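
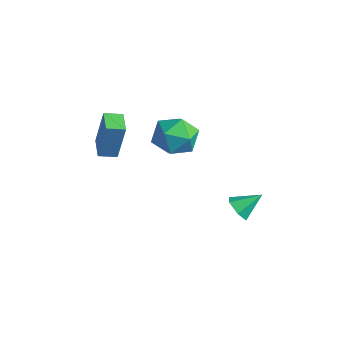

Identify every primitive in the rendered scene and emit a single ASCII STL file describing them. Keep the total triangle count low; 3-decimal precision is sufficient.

solid 
facet normal -0.867 0.495 0.050
outer loop
vertex -3.619 -1.933 4.68
vertex -3.217 -1.213 4.518
vertex -3.883 -2.206 2.819
endloop
endfacet
facet normal -0.479 -0.856 0.194
outer loop
vertex -2.903 -2.767 2.762
vertex -3.619 -1.933 4.68
vertex -3.883 -2.206 2.819
endloop
endfacet
facet normal -0.866 0.497 0.049
outer loop
vertex -3.883 -2.206 2.819
vertex -3.217 -1.213 4.518
vertex -3.48 -1.487 2.656
endloop
endfacet
facet normal -0.139 -0.144 -0.980
outer loop
vertex -3.48 -1.487 2.656
vertex -2.903 -2.767 2.762
vertex -3.883 -2.206 2.819
endloop
endfacet
facet normal 0.139 0.143 0.980
outer loop
vertex -3.619 -1.933 4.68
vertex -2.237 -1.774 4.461
vertex -3.217 -1.213 4.518
endloop
endfacet
facet normal -0.479 -0.856 0.194
outer loop
vertex -2.64 -2.493 4.624
vertex -3.619 -1.933 4.68
vertex -2.903 -2.767 2.762
endloop
endfacet
facet normal 0.139 0.144 0.980
outer loop
vertex -2.64 -2.493 4.624
vertex -2.237 -1.774 4.461
vertex -3.619 -1.933 4.68
endloop
endfacet
facet normal 0.479 0.856 -0.194
outer loop
vertex -3.217 -1.213 4.518
vertex -2.237 -1.774 4.461
vertex -3.48 -1.487 2.656
endloop
endfacet
facet normal -0.138 -0.143 -0.980
outer loop
vertex -2.501 -2.047 2.6
vertex -2.903 -2.767 2.762
vertex -3.48 -1.487 2.656
endloop
endfacet
facet normal 0.479 0.856 -0.194
outer loop
vertex -3.48 -1.487 2.656
vertex -2.237 -1.774 4.461
vertex -2.501 -2.047 2.6
endloop
endfacet
facet normal 0.867 -0.495 -0.050
outer loop
vertex -2.501 -2.047 2.6
vertex -2.64 -2.493 4.624
vertex -2.903 -2.767 2.762
endloop
endfacet
facet normal 0.866 -0.497 -0.050
outer loop
vertex -2.237 -1.774 4.461
vertex -2.64 -2.493 4.624
vertex -2.501 -2.047 2.6
endloop
endfacet
facet normal -0.559 0.299 0.774
outer loop
vertex -1.959 0.792 4.042
vertex -2.058 -0.256 4.375
vertex -1.22 0.363 4.741
endloop
endfacet
facet normal -0.089 0.804 0.588
outer loop
vertex -1.959 0.792 4.042
vertex -1.22 0.363 4.741
vertex -0.884 1.008 3.91
endloop
endfacet
facet normal -0.207 0.974 -0.095
outer loop
vertex -1.959 0.792 4.042
vertex -0.884 1.008 3.91
vertex -1.515 0.788 3.031
endloop
endfacet
facet normal -0.749 0.574 -0.331
outer loop
vertex -1.959 0.792 4.042
vertex -1.515 0.788 3.031
vertex -2.241 0.007 3.319
endloop
endfacet
facet normal -0.966 0.157 0.206
outer loop
vertex -1.959 0.792 4.042
vertex -2.241 0.007 3.319
vertex -2.058 -0.256 4.375
endloop
endfacet
facet normal 0.566 0.524 0.636
outer loop
vertex -0.884 1.008 3.91
vertex -1.22 0.363 4.741
vertex -0.319 0.093 4.161
endloop
endfacet
facet normal -0.193 -0.292 0.937
outer loop
vertex -1.22 0.363 4.741
vertex -2.058 -0.256 4.375
vertex -1.045 -0.688 4.449
endloop
endfacet
facet normal -0.853 -0.522 0.018
outer loop
vertex -2.058 -0.256 4.375
vertex -2.241 0.007 3.319
vertex -1.676 -0.908 3.57
endloop
endfacet
facet normal -0.502 0.153 -0.851
outer loop
vertex -2.241 0.007 3.319
vertex -1.515 0.788 3.031
vertex -1.34 -0.263 2.739
endloop
endfacet
facet normal 0.375 0.799 -0.469
outer loop
vertex -1.515 0.788 3.031
vertex -0.884 1.008 3.91
vertex -0.502 0.356 3.105
endloop
endfacet
facet normal 0.749 -0.574 0.331
outer loop
vertex -0.601 -0.692 3.438
vertex -0.319 0.093 4.161
vertex -1.045 -0.688 4.449
endloop
endfacet
facet normal 0.207 -0.974 0.095
outer loop
vertex -0.601 -0.692 3.438
vertex -1.045 -0.688 4.449
vertex -1.676 -0.908 3.57
endloop
endfacet
facet normal 0.089 -0.804 -0.588
outer loop
vertex -0.601 -0.692 3.438
vertex -1.676 -0.908 3.57
vertex -1.34 -0.263 2.739
endloop
endfacet
facet normal 0.559 -0.299 -0.774
outer loop
vertex -0.601 -0.692 3.438
vertex -1.34 -0.263 2.739
vertex -0.502 0.356 3.105
endloop
endfacet
facet normal 0.966 -0.157 -0.206
outer loop
vertex -0.601 -0.692 3.438
vertex -0.502 0.356 3.105
vertex -0.319 0.093 4.161
endloop
endfacet
facet normal 0.502 -0.153 0.851
outer loop
vertex -1.045 -0.688 4.449
vertex -0.319 0.093 4.161
vertex -1.22 0.363 4.741
endloop
endfacet
facet normal -0.375 -0.799 0.469
outer loop
vertex -1.676 -0.908 3.57
vertex -1.045 -0.688 4.449
vertex -2.058 -0.256 4.375
endloop
endfacet
facet normal -0.566 -0.524 -0.636
outer loop
vertex -1.34 -0.263 2.739
vertex -1.676 -0.908 3.57
vertex -2.241 0.007 3.319
endloop
endfacet
facet normal 0.193 0.292 -0.937
outer loop
vertex -0.502 0.356 3.105
vertex -1.34 -0.263 2.739
vertex -1.515 0.788 3.031
endloop
endfacet
facet normal 0.853 0.522 -0.018
outer loop
vertex -0.319 0.093 4.161
vertex -0.502 0.356 3.105
vertex -0.884 1.008 3.91
endloop
endfacet
facet normal -0.316 -0.769 -0.556
outer loop
vertex 0.474 2.564 -2.137
vertex -0.159 2.593 -1.817
vertex -0.042 2.971 -2.406
endloop
endfacet
facet normal 0.686 0.582 -0.436
outer loop
vertex 0.474 2.564 -2.137
vertex -0.042 2.971 -2.406
vertex 0.259 3.607 -1.083
endloop
endfacet
facet normal -0.316 -0.769 -0.556
outer loop
vertex -0.042 2.971 -2.406
vertex -0.159 2.593 -1.817
vertex -0.675 3.0 -2.086
endloop
endfacet
facet normal -0.160 0.903 -0.398
outer loop
vertex -0.042 2.971 -2.406
vertex -0.675 3.0 -2.086
vertex 0.259 3.607 -1.083
endloop
endfacet
facet normal -0.316 -0.769 -0.556
outer loop
vertex -0.675 3.0 -2.086
vertex -0.159 2.593 -1.817
vertex -0.792 2.622 -1.497
endloop
endfacet
facet normal -0.713 0.646 0.273
outer loop
vertex -0.675 3.0 -2.086
vertex -0.792 2.622 -1.497
vertex 0.259 3.607 -1.083
endloop
endfacet
facet normal -0.316 -0.769 -0.556
outer loop
vertex -0.792 2.622 -1.497
vertex -0.159 2.593 -1.817
vertex -0.276 2.215 -1.228
endloop
endfacet
facet normal -0.419 0.067 0.905
outer loop
vertex -0.792 2.622 -1.497
vertex -0.276 2.215 -1.228
vertex 0.259 3.607 -1.083
endloop
endfacet
facet normal -0.317 -0.768 -0.556
outer loop
vertex -0.276 2.215 -1.228
vertex -0.159 2.593 -1.817
vertex 0.356 2.186 -1.548
endloop
endfacet
facet normal 0.428 -0.255 0.867
outer loop
vertex -0.276 2.215 -1.228
vertex 0.356 2.186 -1.548
vertex 0.259 3.607 -1.083
endloop
endfacet
facet normal -0.316 -0.768 -0.556
outer loop
vertex 0.356 2.186 -1.548
vertex -0.159 2.593 -1.817
vertex 0.474 2.564 -2.137
endloop
endfacet
facet normal 0.980 0.002 0.198
outer loop
vertex 0.356 2.186 -1.548
vertex 0.474 2.564 -2.137
vertex 0.259 3.607 -1.083
endloop
endfacet

endsolid


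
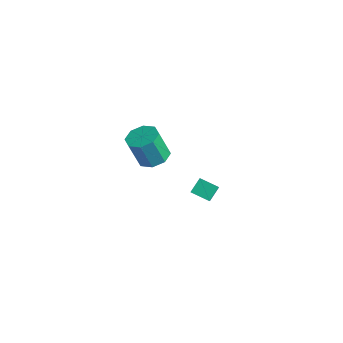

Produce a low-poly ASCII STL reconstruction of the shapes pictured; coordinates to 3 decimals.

solid 
facet normal -0.551 0.482 -0.681
outer loop
vertex 2.158 -0.82 1.375
vertex 3.012 -0.346 1.019
vertex 2.29 -1.501 0.786
endloop
endfacet
facet normal -0.822 -0.456 0.343
outer loop
vertex 3.128 -2.234 1.821
vertex 2.158 -0.82 1.375
vertex 2.29 -1.501 0.786
endloop
endfacet
facet normal -0.551 0.482 -0.681
outer loop
vertex 2.29 -1.501 0.786
vertex 3.012 -0.346 1.019
vertex 3.144 -1.027 0.43
endloop
endfacet
facet normal 0.145 -0.748 -0.647
outer loop
vertex 3.144 -1.027 0.43
vertex 3.128 -2.234 1.821
vertex 2.29 -1.501 0.786
endloop
endfacet
facet normal -0.145 0.748 0.647
outer loop
vertex 2.158 -0.82 1.375
vertex 3.85 -1.079 2.054
vertex 3.012 -0.346 1.019
endloop
endfacet
facet normal -0.822 -0.456 0.343
outer loop
vertex 2.996 -1.553 2.41
vertex 2.158 -0.82 1.375
vertex 3.128 -2.234 1.821
endloop
endfacet
facet normal -0.145 0.748 0.647
outer loop
vertex 2.996 -1.553 2.41
vertex 3.85 -1.079 2.054
vertex 2.158 -0.82 1.375
endloop
endfacet
facet normal 0.822 0.456 -0.343
outer loop
vertex 3.012 -0.346 1.019
vertex 3.85 -1.079 2.054
vertex 3.144 -1.027 0.43
endloop
endfacet
facet normal 0.145 -0.748 -0.647
outer loop
vertex 3.982 -1.76 1.465
vertex 3.128 -2.234 1.821
vertex 3.144 -1.027 0.43
endloop
endfacet
facet normal 0.822 0.456 -0.343
outer loop
vertex 3.144 -1.027 0.43
vertex 3.85 -1.079 2.054
vertex 3.982 -1.76 1.465
endloop
endfacet
facet normal 0.551 -0.482 0.681
outer loop
vertex 3.982 -1.76 1.465
vertex 2.996 -1.553 2.41
vertex 3.128 -2.234 1.821
endloop
endfacet
facet normal 0.551 -0.482 0.681
outer loop
vertex 3.85 -1.079 2.054
vertex 2.996 -1.553 2.41
vertex 3.982 -1.76 1.465
endloop
endfacet
facet normal 0.164 0.290 -0.943
outer loop
vertex -2.265 0.499 -1.145
vertex -3.191 0.494 -1.308
vertex -2.572 1.134 -1.003
endloop
endfacet
facet normal 0.889 0.370 0.269
outer loop
vertex -2.265 0.499 -1.145
vertex -2.572 1.134 -1.003
vertex -2.564 -0.03 0.571
endloop
endfacet
facet normal 0.889 0.370 0.269
outer loop
vertex -2.564 -0.03 0.571
vertex -2.572 1.134 -1.003
vertex -2.871 0.605 0.713
endloop
endfacet
facet normal -0.165 -0.290 0.943
outer loop
vertex -2.564 -0.03 0.571
vertex -2.871 0.605 0.713
vertex -3.489 -0.034 0.408
endloop
endfacet
facet normal 0.165 0.290 -0.943
outer loop
vertex -2.572 1.134 -1.003
vertex -3.191 0.494 -1.308
vertex -3.242 1.394 -1.04
endloop
endfacet
facet normal 0.326 0.886 0.330
outer loop
vertex -2.572 1.134 -1.003
vertex -3.242 1.394 -1.04
vertex -2.871 0.605 0.713
endloop
endfacet
facet normal 0.326 0.886 0.330
outer loop
vertex -2.871 0.605 0.713
vertex -3.242 1.394 -1.04
vertex -3.541 0.865 0.676
endloop
endfacet
facet normal -0.165 -0.291 0.943
outer loop
vertex -2.871 0.605 0.713
vertex -3.541 0.865 0.676
vertex -3.489 -0.034 0.408
endloop
endfacet
facet normal 0.163 0.290 -0.943
outer loop
vertex -3.242 1.394 -1.04
vertex -3.191 0.494 -1.308
vertex -3.882 1.127 -1.233
endloop
endfacet
facet normal -0.428 0.882 0.197
outer loop
vertex -3.242 1.394 -1.04
vertex -3.882 1.127 -1.233
vertex -3.541 0.865 0.676
endloop
endfacet
facet normal -0.428 0.882 0.197
outer loop
vertex -3.541 0.865 0.676
vertex -3.882 1.127 -1.233
vertex -4.181 0.598 0.482
endloop
endfacet
facet normal -0.165 -0.291 0.943
outer loop
vertex -3.541 0.865 0.676
vertex -4.181 0.598 0.482
vertex -3.489 -0.034 0.408
endloop
endfacet
facet normal 0.165 0.292 -0.942
outer loop
vertex -3.882 1.127 -1.233
vertex -3.191 0.494 -1.308
vertex -4.116 0.49 -1.471
endloop
endfacet
facet normal -0.931 0.361 -0.051
outer loop
vertex -3.882 1.127 -1.233
vertex -4.116 0.49 -1.471
vertex -4.181 0.598 0.482
endloop
endfacet
facet normal -0.931 0.361 -0.051
outer loop
vertex -4.181 0.598 0.482
vertex -4.116 0.49 -1.471
vertex -4.415 -0.039 0.245
endloop
endfacet
facet normal -0.164 -0.290 0.943
outer loop
vertex -4.181 0.598 0.482
vertex -4.415 -0.039 0.245
vertex -3.489 -0.034 0.408
endloop
endfacet
facet normal 0.165 0.290 -0.943
outer loop
vertex -4.116 0.49 -1.471
vertex -3.191 0.494 -1.308
vertex -3.809 -0.145 -1.613
endloop
endfacet
facet normal -0.889 -0.370 -0.269
outer loop
vertex -4.116 0.49 -1.471
vertex -3.809 -0.145 -1.613
vertex -4.415 -0.039 0.245
endloop
endfacet
facet normal -0.889 -0.370 -0.269
outer loop
vertex -4.415 -0.039 0.245
vertex -3.809 -0.145 -1.613
vertex -4.108 -0.674 0.103
endloop
endfacet
facet normal -0.164 -0.290 0.943
outer loop
vertex -4.415 -0.039 0.245
vertex -4.108 -0.674 0.103
vertex -3.489 -0.034 0.408
endloop
endfacet
facet normal 0.165 0.291 -0.943
outer loop
vertex -3.809 -0.145 -1.613
vertex -3.191 0.494 -1.308
vertex -3.139 -0.405 -1.576
endloop
endfacet
facet normal -0.326 -0.886 -0.330
outer loop
vertex -3.809 -0.145 -1.613
vertex -3.139 -0.405 -1.576
vertex -4.108 -0.674 0.103
endloop
endfacet
facet normal -0.326 -0.886 -0.330
outer loop
vertex -4.108 -0.674 0.103
vertex -3.139 -0.405 -1.576
vertex -3.438 -0.934 0.14
endloop
endfacet
facet normal -0.165 -0.290 0.943
outer loop
vertex -4.108 -0.674 0.103
vertex -3.438 -0.934 0.14
vertex -3.489 -0.034 0.408
endloop
endfacet
facet normal 0.165 0.291 -0.943
outer loop
vertex -3.139 -0.405 -1.576
vertex -3.191 0.494 -1.308
vertex -2.499 -0.138 -1.382
endloop
endfacet
facet normal 0.428 -0.882 -0.197
outer loop
vertex -3.139 -0.405 -1.576
vertex -2.499 -0.138 -1.382
vertex -3.438 -0.934 0.14
endloop
endfacet
facet normal 0.428 -0.882 -0.198
outer loop
vertex -3.438 -0.934 0.14
vertex -2.499 -0.138 -1.382
vertex -2.798 -0.667 0.333
endloop
endfacet
facet normal -0.163 -0.290 0.943
outer loop
vertex -3.438 -0.934 0.14
vertex -2.798 -0.667 0.333
vertex -3.489 -0.034 0.408
endloop
endfacet
facet normal 0.164 0.290 -0.943
outer loop
vertex -2.499 -0.138 -1.382
vertex -3.191 0.494 -1.308
vertex -2.265 0.499 -1.145
endloop
endfacet
facet normal 0.931 -0.361 0.051
outer loop
vertex -2.499 -0.138 -1.382
vertex -2.265 0.499 -1.145
vertex -2.798 -0.667 0.333
endloop
endfacet
facet normal 0.931 -0.361 0.051
outer loop
vertex -2.798 -0.667 0.333
vertex -2.265 0.499 -1.145
vertex -2.564 -0.03 0.571
endloop
endfacet
facet normal -0.165 -0.292 0.942
outer loop
vertex -2.798 -0.667 0.333
vertex -2.564 -0.03 0.571
vertex -3.489 -0.034 0.408
endloop
endfacet

endsolid


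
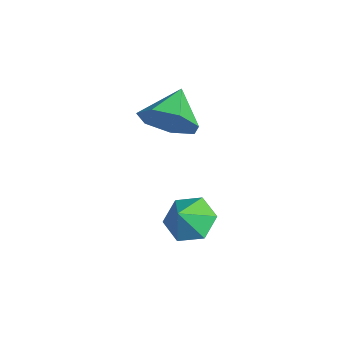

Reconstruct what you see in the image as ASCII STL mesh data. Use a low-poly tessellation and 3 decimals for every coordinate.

solid 
facet normal 0.709 -0.494 -0.503
outer loop
vertex 1.629 3.383 1.891
vertex 1.007 2.594 1.788
vertex 1.124 3.388 1.174
endloop
endfacet
facet normal -0.045 0.998 0.039
outer loop
vertex 1.629 3.383 1.891
vertex 1.124 3.388 1.174
vertex 0.013 3.286 2.492
endloop
endfacet
facet normal 0.709 -0.494 -0.503
outer loop
vertex 1.124 3.388 1.174
vertex 1.007 2.594 1.788
vertex 0.531 2.795 0.92
endloop
endfacet
facet normal -0.552 0.727 -0.409
outer loop
vertex 1.124 3.388 1.174
vertex 0.531 2.795 0.92
vertex 0.013 3.286 2.492
endloop
endfacet
facet normal 0.709 -0.494 -0.503
outer loop
vertex 0.531 2.795 0.92
vertex 1.007 2.594 1.788
vertex 0.296 2.051 1.319
endloop
endfacet
facet normal -0.933 0.111 -0.342
outer loop
vertex 0.531 2.795 0.92
vertex 0.296 2.051 1.319
vertex 0.013 3.286 2.492
endloop
endfacet
facet normal 0.709 -0.495 -0.503
outer loop
vertex 0.296 2.051 1.319
vertex 1.007 2.594 1.788
vertex 0.596 1.716 2.072
endloop
endfacet
facet normal -0.903 -0.386 0.188
outer loop
vertex 0.296 2.051 1.319
vertex 0.596 1.716 2.072
vertex 0.013 3.286 2.492
endloop
endfacet
facet normal 0.709 -0.495 -0.502
outer loop
vertex 0.596 1.716 2.072
vertex 1.007 2.594 1.788
vertex 1.205 2.043 2.61
endloop
endfacet
facet normal -0.484 -0.389 0.784
outer loop
vertex 0.596 1.716 2.072
vertex 1.205 2.043 2.61
vertex 0.013 3.286 2.492
endloop
endfacet
facet normal 0.710 -0.494 -0.502
outer loop
vertex 1.205 2.043 2.61
vertex 1.007 2.594 1.788
vertex 1.665 2.785 2.53
endloop
endfacet
facet normal 0.008 0.102 0.995
outer loop
vertex 1.205 2.043 2.61
vertex 1.665 2.785 2.53
vertex 0.013 3.286 2.492
endloop
endfacet
facet normal 0.710 -0.494 -0.502
outer loop
vertex 1.665 2.785 2.53
vertex 1.007 2.594 1.788
vertex 1.629 3.383 1.891
endloop
endfacet
facet normal 0.203 0.721 0.663
outer loop
vertex 1.665 2.785 2.53
vertex 1.629 3.383 1.891
vertex 0.013 3.286 2.492
endloop
endfacet
facet normal -0.456 0.486 -0.745
outer loop
vertex 3.035 3.188 -2.187
vertex 2.253 2.943 -1.868
vertex 2.62 3.697 -1.601
endloop
endfacet
facet normal 0.878 0.241 0.413
outer loop
vertex 3.035 3.188 -2.187
vertex 2.62 3.697 -1.601
vertex 2.727 2.437 -1.092
endloop
endfacet
facet normal -0.456 0.486 -0.745
outer loop
vertex 2.62 3.697 -1.601
vertex 2.253 2.943 -1.868
vertex 1.837 3.451 -1.282
endloop
endfacet
facet normal 0.244 0.381 0.892
outer loop
vertex 2.62 3.697 -1.601
vertex 1.837 3.451 -1.282
vertex 2.727 2.437 -1.092
endloop
endfacet
facet normal -0.456 0.486 -0.745
outer loop
vertex 1.837 3.451 -1.282
vertex 2.253 2.943 -1.868
vertex 1.47 2.697 -1.549
endloop
endfacet
facet normal -0.365 -0.148 0.919
outer loop
vertex 1.837 3.451 -1.282
vertex 1.47 2.697 -1.549
vertex 2.727 2.437 -1.092
endloop
endfacet
facet normal -0.456 0.485 -0.746
outer loop
vertex 1.47 2.697 -1.549
vertex 2.253 2.943 -1.868
vertex 1.886 2.189 -2.134
endloop
endfacet
facet normal -0.339 -0.816 0.468
outer loop
vertex 1.47 2.697 -1.549
vertex 1.886 2.189 -2.134
vertex 2.727 2.437 -1.092
endloop
endfacet
facet normal -0.457 0.485 -0.745
outer loop
vertex 1.886 2.189 -2.134
vertex 2.253 2.943 -1.868
vertex 2.668 2.434 -2.454
endloop
endfacet
facet normal 0.295 -0.955 -0.011
outer loop
vertex 1.886 2.189 -2.134
vertex 2.668 2.434 -2.454
vertex 2.727 2.437 -1.092
endloop
endfacet
facet normal -0.456 0.486 -0.745
outer loop
vertex 2.668 2.434 -2.454
vertex 2.253 2.943 -1.868
vertex 3.035 3.188 -2.187
endloop
endfacet
facet normal 0.904 -0.426 -0.038
outer loop
vertex 2.668 2.434 -2.454
vertex 3.035 3.188 -2.187
vertex 2.727 2.437 -1.092
endloop
endfacet

endsolid


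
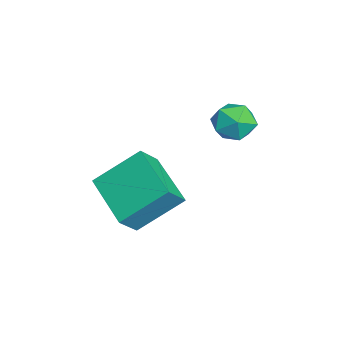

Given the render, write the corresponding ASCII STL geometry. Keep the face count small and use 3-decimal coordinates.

solid 
facet normal -0.859 -0.397 0.323
outer loop
vertex 1.568 -3.324 2.179
vertex 1.335 -1.927 3.274
vertex 1.063 -2.83 1.443
endloop
endfacet
facet normal 0.129 -0.780 -0.612
outer loop
vertex 2.705 -2.073 0.826
vertex 1.568 -3.324 2.179
vertex 1.063 -2.83 1.443
endloop
endfacet
facet normal -0.860 -0.396 0.323
outer loop
vertex 1.063 -2.83 1.443
vertex 1.335 -1.927 3.274
vertex 0.831 -1.433 2.538
endloop
endfacet
facet normal -0.494 0.484 -0.722
outer loop
vertex 0.831 -1.433 2.538
vertex 2.705 -2.073 0.826
vertex 1.063 -2.83 1.443
endloop
endfacet
facet normal 0.494 -0.484 0.722
outer loop
vertex 1.568 -3.324 2.179
vertex 2.977 -1.17 2.657
vertex 1.335 -1.927 3.274
endloop
endfacet
facet normal 0.130 -0.780 -0.612
outer loop
vertex 3.209 -2.567 1.562
vertex 1.568 -3.324 2.179
vertex 2.705 -2.073 0.826
endloop
endfacet
facet normal 0.495 -0.484 0.722
outer loop
vertex 3.209 -2.567 1.562
vertex 2.977 -1.17 2.657
vertex 1.568 -3.324 2.179
endloop
endfacet
facet normal -0.130 0.780 0.612
outer loop
vertex 1.335 -1.927 3.274
vertex 2.977 -1.17 2.657
vertex 0.831 -1.433 2.538
endloop
endfacet
facet normal -0.495 0.484 -0.722
outer loop
vertex 2.472 -0.676 1.921
vertex 2.705 -2.073 0.826
vertex 0.831 -1.433 2.538
endloop
endfacet
facet normal -0.130 0.780 0.612
outer loop
vertex 0.831 -1.433 2.538
vertex 2.977 -1.17 2.657
vertex 2.472 -0.676 1.921
endloop
endfacet
facet normal 0.860 0.396 -0.323
outer loop
vertex 2.472 -0.676 1.921
vertex 3.209 -2.567 1.562
vertex 2.705 -2.073 0.826
endloop
endfacet
facet normal 0.859 0.396 -0.324
outer loop
vertex 2.977 -1.17 2.657
vertex 3.209 -2.567 1.562
vertex 2.472 -0.676 1.921
endloop
endfacet
facet normal -0.135 0.888 0.441
outer loop
vertex -0.399 1.391 3.667
vertex 0.031 1.156 4.272
vertex 0.371 1.508 3.667
endloop
endfacet
facet normal -0.145 0.952 -0.270
outer loop
vertex -0.399 1.391 3.667
vertex 0.371 1.508 3.667
vertex 0.013 1.27 3.019
endloop
endfacet
facet normal -0.665 0.534 -0.522
outer loop
vertex -0.399 1.391 3.667
vertex 0.013 1.27 3.019
vertex -0.548 0.771 3.223
endloop
endfacet
facet normal -0.977 0.211 0.033
outer loop
vertex -0.399 1.391 3.667
vertex -0.548 0.771 3.223
vertex -0.537 0.701 3.997
endloop
endfacet
facet normal -0.649 0.430 0.628
outer loop
vertex -0.399 1.391 3.667
vertex -0.537 0.701 3.997
vertex 0.031 1.156 4.272
endloop
endfacet
facet normal 0.477 0.706 -0.523
outer loop
vertex 0.013 1.27 3.019
vertex 0.371 1.508 3.667
vertex 0.697 0.959 3.223
endloop
endfacet
facet normal 0.493 0.603 0.628
outer loop
vertex 0.371 1.508 3.667
vertex 0.031 1.156 4.272
vertex 0.708 0.889 3.997
endloop
endfacet
facet normal -0.340 -0.138 0.930
outer loop
vertex 0.031 1.156 4.272
vertex -0.537 0.701 3.997
vertex 0.147 0.39 4.201
endloop
endfacet
facet normal -0.871 -0.491 -0.032
outer loop
vertex -0.537 0.701 3.997
vertex -0.548 0.771 3.223
vertex -0.211 0.152 3.553
endloop
endfacet
facet normal -0.366 0.031 -0.930
outer loop
vertex -0.548 0.771 3.223
vertex 0.013 1.27 3.019
vertex 0.129 0.504 2.948
endloop
endfacet
facet normal 0.977 -0.211 -0.033
outer loop
vertex 0.559 0.269 3.553
vertex 0.697 0.959 3.223
vertex 0.708 0.889 3.997
endloop
endfacet
facet normal 0.665 -0.534 0.522
outer loop
vertex 0.559 0.269 3.553
vertex 0.708 0.889 3.997
vertex 0.147 0.39 4.201
endloop
endfacet
facet normal 0.145 -0.952 0.270
outer loop
vertex 0.559 0.269 3.553
vertex 0.147 0.39 4.201
vertex -0.211 0.152 3.553
endloop
endfacet
facet normal 0.135 -0.888 -0.441
outer loop
vertex 0.559 0.269 3.553
vertex -0.211 0.152 3.553
vertex 0.129 0.504 2.948
endloop
endfacet
facet normal 0.649 -0.430 -0.628
outer loop
vertex 0.559 0.269 3.553
vertex 0.129 0.504 2.948
vertex 0.697 0.959 3.223
endloop
endfacet
facet normal 0.871 0.491 0.032
outer loop
vertex 0.708 0.889 3.997
vertex 0.697 0.959 3.223
vertex 0.371 1.508 3.667
endloop
endfacet
facet normal 0.366 -0.031 0.930
outer loop
vertex 0.147 0.39 4.201
vertex 0.708 0.889 3.997
vertex 0.031 1.156 4.272
endloop
endfacet
facet normal -0.477 -0.706 0.523
outer loop
vertex -0.211 0.152 3.553
vertex 0.147 0.39 4.201
vertex -0.537 0.701 3.997
endloop
endfacet
facet normal -0.493 -0.603 -0.628
outer loop
vertex 0.129 0.504 2.948
vertex -0.211 0.152 3.553
vertex -0.548 0.771 3.223
endloop
endfacet
facet normal 0.340 0.138 -0.930
outer loop
vertex 0.697 0.959 3.223
vertex 0.129 0.504 2.948
vertex 0.013 1.27 3.019
endloop
endfacet

endsolid


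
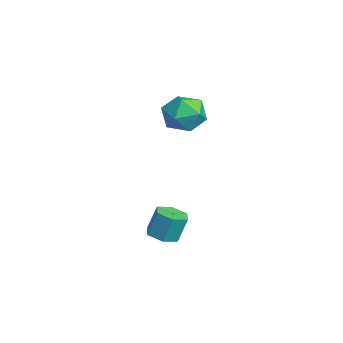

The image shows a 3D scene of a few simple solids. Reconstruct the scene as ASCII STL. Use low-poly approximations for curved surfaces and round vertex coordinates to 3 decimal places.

solid 
facet normal -0.004 -0.326 -0.945
outer loop
vertex 1.16 0.006 -2.818
vertex 0.397 0.16 -2.868
vertex 0.919 0.708 -3.059
endloop
endfacet
facet normal 0.951 0.291 -0.105
outer loop
vertex 1.16 0.006 -2.818
vertex 0.919 0.708 -3.059
vertex 1.166 0.446 -1.542
endloop
endfacet
facet normal 0.951 0.292 -0.104
outer loop
vertex 1.166 0.446 -1.542
vertex 0.919 0.708 -3.059
vertex 0.924 1.148 -1.783
endloop
endfacet
facet normal 0.004 0.326 0.945
outer loop
vertex 1.166 0.446 -1.542
vertex 0.924 1.148 -1.783
vertex 0.403 0.6 -1.592
endloop
endfacet
facet normal -0.004 -0.326 -0.945
outer loop
vertex 0.919 0.708 -3.059
vertex 0.397 0.16 -2.868
vertex 0.156 0.862 -3.109
endloop
endfacet
facet normal 0.208 0.925 -0.320
outer loop
vertex 0.919 0.708 -3.059
vertex 0.156 0.862 -3.109
vertex 0.924 1.148 -1.783
endloop
endfacet
facet normal 0.206 0.925 -0.319
outer loop
vertex 0.924 1.148 -1.783
vertex 0.156 0.862 -3.109
vertex 0.161 1.301 -1.833
endloop
endfacet
facet normal 0.003 0.326 0.945
outer loop
vertex 0.924 1.148 -1.783
vertex 0.161 1.301 -1.833
vertex 0.403 0.6 -1.592
endloop
endfacet
facet normal -0.004 -0.326 -0.945
outer loop
vertex 0.156 0.862 -3.109
vertex 0.397 0.16 -2.868
vertex -0.366 0.314 -2.918
endloop
endfacet
facet normal -0.743 0.633 -0.215
outer loop
vertex 0.156 0.862 -3.109
vertex -0.366 0.314 -2.918
vertex 0.161 1.301 -1.833
endloop
endfacet
facet normal -0.744 0.633 -0.215
outer loop
vertex 0.161 1.301 -1.833
vertex -0.366 0.314 -2.918
vertex -0.36 0.754 -1.642
endloop
endfacet
facet normal 0.004 0.326 0.945
outer loop
vertex 0.161 1.301 -1.833
vertex -0.36 0.754 -1.642
vertex 0.403 0.6 -1.592
endloop
endfacet
facet normal -0.004 -0.326 -0.945
outer loop
vertex -0.366 0.314 -2.918
vertex 0.397 0.16 -2.868
vertex -0.124 -0.388 -2.677
endloop
endfacet
facet normal -0.951 -0.292 0.105
outer loop
vertex -0.366 0.314 -2.918
vertex -0.124 -0.388 -2.677
vertex -0.36 0.754 -1.642
endloop
endfacet
facet normal -0.951 -0.291 0.104
outer loop
vertex -0.36 0.754 -1.642
vertex -0.124 -0.388 -2.677
vertex -0.119 0.052 -1.401
endloop
endfacet
facet normal 0.004 0.326 0.945
outer loop
vertex -0.36 0.754 -1.642
vertex -0.119 0.052 -1.401
vertex 0.403 0.6 -1.592
endloop
endfacet
facet normal -0.003 -0.326 -0.945
outer loop
vertex -0.124 -0.388 -2.677
vertex 0.397 0.16 -2.868
vertex 0.639 -0.541 -2.627
endloop
endfacet
facet normal -0.206 -0.925 0.320
outer loop
vertex -0.124 -0.388 -2.677
vertex 0.639 -0.541 -2.627
vertex -0.119 0.052 -1.401
endloop
endfacet
facet normal -0.208 -0.925 0.319
outer loop
vertex -0.119 0.052 -1.401
vertex 0.639 -0.541 -2.627
vertex 0.644 -0.102 -1.351
endloop
endfacet
facet normal 0.004 0.326 0.945
outer loop
vertex -0.119 0.052 -1.401
vertex 0.644 -0.102 -1.351
vertex 0.403 0.6 -1.592
endloop
endfacet
facet normal -0.004 -0.326 -0.945
outer loop
vertex 0.639 -0.541 -2.627
vertex 0.397 0.16 -2.868
vertex 1.16 0.006 -2.818
endloop
endfacet
facet normal 0.744 -0.633 0.215
outer loop
vertex 0.639 -0.541 -2.627
vertex 1.16 0.006 -2.818
vertex 0.644 -0.102 -1.351
endloop
endfacet
facet normal 0.743 -0.633 0.215
outer loop
vertex 0.644 -0.102 -1.351
vertex 1.16 0.006 -2.818
vertex 1.166 0.446 -1.542
endloop
endfacet
facet normal 0.004 0.326 0.945
outer loop
vertex 0.644 -0.102 -1.351
vertex 1.166 0.446 -1.542
vertex 0.403 0.6 -1.592
endloop
endfacet
facet normal -0.695 0.518 0.499
outer loop
vertex -3.045 2.332 2.943
vertex -2.966 1.617 3.795
vertex -2.314 2.521 3.764
endloop
endfacet
facet normal -0.320 0.945 0.067
outer loop
vertex -3.045 2.332 2.943
vertex -2.314 2.521 3.764
vertex -2.019 2.696 2.703
endloop
endfacet
facet normal -0.388 0.700 -0.600
outer loop
vertex -3.045 2.332 2.943
vertex -2.019 2.696 2.703
vertex -2.488 1.901 2.079
endloop
endfacet
facet normal -0.806 0.121 -0.580
outer loop
vertex -3.045 2.332 2.943
vertex -2.488 1.901 2.079
vertex -3.074 1.234 2.754
endloop
endfacet
facet normal -0.995 0.009 0.100
outer loop
vertex -3.045 2.332 2.943
vertex -3.074 1.234 2.754
vertex -2.966 1.617 3.795
endloop
endfacet
facet normal 0.369 0.895 0.250
outer loop
vertex -2.019 2.696 2.703
vertex -2.314 2.521 3.764
vertex -1.306 2.206 3.406
endloop
endfacet
facet normal -0.238 0.204 0.950
outer loop
vertex -2.314 2.521 3.764
vertex -2.966 1.617 3.795
vertex -1.892 1.539 4.081
endloop
endfacet
facet normal -0.724 -0.619 0.303
outer loop
vertex -2.966 1.617 3.795
vertex -3.074 1.234 2.754
vertex -2.361 0.744 3.457
endloop
endfacet
facet normal -0.419 -0.437 -0.796
outer loop
vertex -3.074 1.234 2.754
vertex -2.488 1.901 2.079
vertex -2.066 0.919 2.396
endloop
endfacet
facet normal 0.257 0.498 -0.828
outer loop
vertex -2.488 1.901 2.079
vertex -2.019 2.696 2.703
vertex -1.414 1.823 2.365
endloop
endfacet
facet normal 0.806 -0.121 0.580
outer loop
vertex -1.335 1.108 3.217
vertex -1.306 2.206 3.406
vertex -1.892 1.539 4.081
endloop
endfacet
facet normal 0.388 -0.700 0.600
outer loop
vertex -1.335 1.108 3.217
vertex -1.892 1.539 4.081
vertex -2.361 0.744 3.457
endloop
endfacet
facet normal 0.320 -0.945 -0.067
outer loop
vertex -1.335 1.108 3.217
vertex -2.361 0.744 3.457
vertex -2.066 0.919 2.396
endloop
endfacet
facet normal 0.695 -0.518 -0.499
outer loop
vertex -1.335 1.108 3.217
vertex -2.066 0.919 2.396
vertex -1.414 1.823 2.365
endloop
endfacet
facet normal 0.995 -0.009 -0.100
outer loop
vertex -1.335 1.108 3.217
vertex -1.414 1.823 2.365
vertex -1.306 2.206 3.406
endloop
endfacet
facet normal 0.419 0.437 0.796
outer loop
vertex -1.892 1.539 4.081
vertex -1.306 2.206 3.406
vertex -2.314 2.521 3.764
endloop
endfacet
facet normal -0.257 -0.498 0.828
outer loop
vertex -2.361 0.744 3.457
vertex -1.892 1.539 4.081
vertex -2.966 1.617 3.795
endloop
endfacet
facet normal -0.369 -0.895 -0.250
outer loop
vertex -2.066 0.919 2.396
vertex -2.361 0.744 3.457
vertex -3.074 1.234 2.754
endloop
endfacet
facet normal 0.238 -0.204 -0.950
outer loop
vertex -1.414 1.823 2.365
vertex -2.066 0.919 2.396
vertex -2.488 1.901 2.079
endloop
endfacet
facet normal 0.724 0.619 -0.303
outer loop
vertex -1.306 2.206 3.406
vertex -1.414 1.823 2.365
vertex -2.019 2.696 2.703
endloop
endfacet

endsolid


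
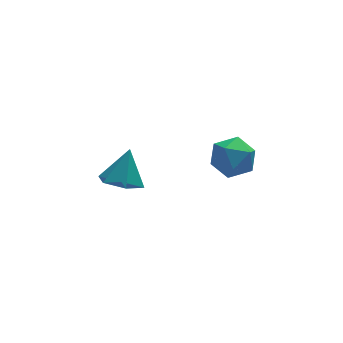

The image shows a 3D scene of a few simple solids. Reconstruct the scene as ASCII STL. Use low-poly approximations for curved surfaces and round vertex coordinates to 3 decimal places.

solid 
facet normal -0.884 0.451 -0.123
outer loop
vertex 1.766 -1.692 2.826
vertex 1.354 -2.339 3.416
vertex 1.721 -1.52 3.777
endloop
endfacet
facet normal -0.348 0.919 -0.183
outer loop
vertex 1.766 -1.692 2.826
vertex 1.721 -1.52 3.777
vertex 2.528 -1.312 3.286
endloop
endfacet
facet normal 0.080 0.700 -0.710
outer loop
vertex 1.766 -1.692 2.826
vertex 2.528 -1.312 3.286
vertex 2.659 -2.002 2.621
endloop
endfacet
facet normal -0.191 0.095 -0.977
outer loop
vertex 1.766 -1.692 2.826
vertex 2.659 -2.002 2.621
vertex 1.934 -2.636 2.701
endloop
endfacet
facet normal -0.787 -0.059 -0.614
outer loop
vertex 1.766 -1.692 2.826
vertex 1.934 -2.636 2.701
vertex 1.354 -2.339 3.416
endloop
endfacet
facet normal 0.026 0.905 0.425
outer loop
vertex 2.528 -1.312 3.286
vertex 1.721 -1.52 3.777
vertex 2.586 -1.724 4.159
endloop
endfacet
facet normal -0.841 0.147 0.521
outer loop
vertex 1.721 -1.52 3.777
vertex 1.354 -2.339 3.416
vertex 1.861 -2.358 4.239
endloop
endfacet
facet normal -0.684 -0.676 -0.274
outer loop
vertex 1.354 -2.339 3.416
vertex 1.934 -2.636 2.701
vertex 1.992 -3.048 3.574
endloop
endfacet
facet normal 0.279 -0.427 -0.860
outer loop
vertex 1.934 -2.636 2.701
vertex 2.659 -2.002 2.621
vertex 2.799 -2.84 3.083
endloop
endfacet
facet normal 0.717 0.550 -0.429
outer loop
vertex 2.659 -2.002 2.621
vertex 2.528 -1.312 3.286
vertex 3.166 -2.021 3.444
endloop
endfacet
facet normal 0.191 -0.095 0.977
outer loop
vertex 2.754 -2.668 4.034
vertex 2.586 -1.724 4.159
vertex 1.861 -2.358 4.239
endloop
endfacet
facet normal -0.080 -0.700 0.710
outer loop
vertex 2.754 -2.668 4.034
vertex 1.861 -2.358 4.239
vertex 1.992 -3.048 3.574
endloop
endfacet
facet normal 0.348 -0.919 0.183
outer loop
vertex 2.754 -2.668 4.034
vertex 1.992 -3.048 3.574
vertex 2.799 -2.84 3.083
endloop
endfacet
facet normal 0.884 -0.451 0.123
outer loop
vertex 2.754 -2.668 4.034
vertex 2.799 -2.84 3.083
vertex 3.166 -2.021 3.444
endloop
endfacet
facet normal 0.787 0.059 0.614
outer loop
vertex 2.754 -2.668 4.034
vertex 3.166 -2.021 3.444
vertex 2.586 -1.724 4.159
endloop
endfacet
facet normal -0.279 0.427 0.860
outer loop
vertex 1.861 -2.358 4.239
vertex 2.586 -1.724 4.159
vertex 1.721 -1.52 3.777
endloop
endfacet
facet normal -0.717 -0.550 0.429
outer loop
vertex 1.992 -3.048 3.574
vertex 1.861 -2.358 4.239
vertex 1.354 -2.339 3.416
endloop
endfacet
facet normal -0.026 -0.905 -0.425
outer loop
vertex 2.799 -2.84 3.083
vertex 1.992 -3.048 3.574
vertex 1.934 -2.636 2.701
endloop
endfacet
facet normal 0.841 -0.147 -0.521
outer loop
vertex 3.166 -2.021 3.444
vertex 2.799 -2.84 3.083
vertex 2.659 -2.002 2.621
endloop
endfacet
facet normal 0.684 0.676 0.274
outer loop
vertex 2.586 -1.724 4.159
vertex 3.166 -2.021 3.444
vertex 2.528 -1.312 3.286
endloop
endfacet
facet normal -0.332 -0.395 -0.857
outer loop
vertex -0.024 2.767 -2.092
vertex -0.84 2.468 -1.638
vertex -0.809 3.353 -2.058
endloop
endfacet
facet normal 0.595 0.801 -0.061
outer loop
vertex -0.024 2.767 -2.092
vertex -0.809 3.353 -2.058
vertex -0.3 3.112 -0.242
endloop
endfacet
facet normal -0.331 -0.395 -0.857
outer loop
vertex -0.809 3.353 -2.058
vertex -0.84 2.468 -1.638
vertex -1.625 3.054 -1.605
endloop
endfacet
facet normal -0.241 0.951 0.194
outer loop
vertex -0.809 3.353 -2.058
vertex -1.625 3.054 -1.605
vertex -0.3 3.112 -0.242
endloop
endfacet
facet normal -0.331 -0.395 -0.857
outer loop
vertex -1.625 3.054 -1.605
vertex -0.84 2.468 -1.638
vertex -1.656 2.169 -1.185
endloop
endfacet
facet normal -0.683 0.332 0.650
outer loop
vertex -1.625 3.054 -1.605
vertex -1.656 2.169 -1.185
vertex -0.3 3.112 -0.242
endloop
endfacet
facet normal -0.331 -0.395 -0.857
outer loop
vertex -1.656 2.169 -1.185
vertex -0.84 2.468 -1.638
vertex -0.871 1.583 -1.218
endloop
endfacet
facet normal -0.290 -0.436 0.852
outer loop
vertex -1.656 2.169 -1.185
vertex -0.871 1.583 -1.218
vertex -0.3 3.112 -0.242
endloop
endfacet
facet normal -0.332 -0.395 -0.857
outer loop
vertex -0.871 1.583 -1.218
vertex -0.84 2.468 -1.638
vertex -0.055 1.882 -1.672
endloop
endfacet
facet normal 0.547 -0.586 0.598
outer loop
vertex -0.871 1.583 -1.218
vertex -0.055 1.882 -1.672
vertex -0.3 3.112 -0.242
endloop
endfacet
facet normal -0.332 -0.395 -0.857
outer loop
vertex -0.055 1.882 -1.672
vertex -0.84 2.468 -1.638
vertex -0.024 2.767 -2.092
endloop
endfacet
facet normal 0.989 0.033 0.142
outer loop
vertex -0.055 1.882 -1.672
vertex -0.024 2.767 -2.092
vertex -0.3 3.112 -0.242
endloop
endfacet

endsolid


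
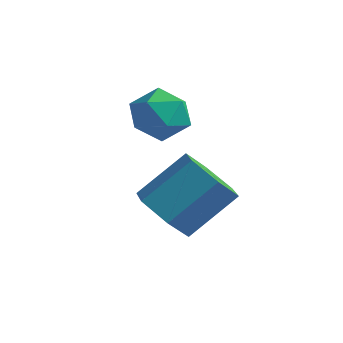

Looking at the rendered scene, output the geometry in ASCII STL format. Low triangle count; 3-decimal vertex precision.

solid 
facet normal -0.424 -0.635 -0.646
outer loop
vertex -0.826 -1.252 -4.338
vertex -1.677 -1.145 -3.885
vertex -1.441 -0.555 -4.619
endloop
endfacet
facet normal 0.647 0.287 -0.706
outer loop
vertex -0.826 -1.252 -4.338
vertex -1.441 -0.555 -4.619
vertex -0.072 -0.122 -3.188
endloop
endfacet
facet normal 0.647 0.287 -0.706
outer loop
vertex -0.072 -0.122 -3.188
vertex -1.441 -0.555 -4.619
vertex -0.686 0.574 -3.468
endloop
endfacet
facet normal 0.424 0.634 0.647
outer loop
vertex -0.072 -0.122 -3.188
vertex -0.686 0.574 -3.468
vertex -0.923 -0.015 -2.735
endloop
endfacet
facet normal -0.423 -0.635 -0.646
outer loop
vertex -1.441 -0.555 -4.619
vertex -1.677 -1.145 -3.885
vertex -2.292 -0.449 -4.166
endloop
endfacet
facet normal -0.226 0.765 -0.603
outer loop
vertex -1.441 -0.555 -4.619
vertex -2.292 -0.449 -4.166
vertex -0.686 0.574 -3.468
endloop
endfacet
facet normal -0.225 0.765 -0.603
outer loop
vertex -0.686 0.574 -3.468
vertex -2.292 -0.449 -4.166
vertex -1.537 0.681 -3.015
endloop
endfacet
facet normal 0.424 0.634 0.647
outer loop
vertex -0.686 0.574 -3.468
vertex -1.537 0.681 -3.015
vertex -0.923 -0.015 -2.735
endloop
endfacet
facet normal -0.424 -0.635 -0.646
outer loop
vertex -2.292 -0.449 -4.166
vertex -1.677 -1.145 -3.885
vertex -2.528 -1.038 -3.432
endloop
endfacet
facet normal -0.872 0.478 0.103
outer loop
vertex -2.292 -0.449 -4.166
vertex -2.528 -1.038 -3.432
vertex -1.537 0.681 -3.015
endloop
endfacet
facet normal -0.872 0.478 0.102
outer loop
vertex -1.537 0.681 -3.015
vertex -2.528 -1.038 -3.432
vertex -1.774 0.092 -2.282
endloop
endfacet
facet normal 0.424 0.634 0.647
outer loop
vertex -1.537 0.681 -3.015
vertex -1.774 0.092 -2.282
vertex -0.923 -0.015 -2.735
endloop
endfacet
facet normal -0.424 -0.634 -0.647
outer loop
vertex -2.528 -1.038 -3.432
vertex -1.677 -1.145 -3.885
vertex -1.914 -1.734 -3.152
endloop
endfacet
facet normal -0.647 -0.287 0.706
outer loop
vertex -2.528 -1.038 -3.432
vertex -1.914 -1.734 -3.152
vertex -1.774 0.092 -2.282
endloop
endfacet
facet normal -0.648 -0.287 0.706
outer loop
vertex -1.774 0.092 -2.282
vertex -1.914 -1.734 -3.152
vertex -1.159 -0.605 -2.001
endloop
endfacet
facet normal 0.424 0.635 0.646
outer loop
vertex -1.774 0.092 -2.282
vertex -1.159 -0.605 -2.001
vertex -0.923 -0.015 -2.735
endloop
endfacet
facet normal -0.424 -0.634 -0.647
outer loop
vertex -1.914 -1.734 -3.152
vertex -1.677 -1.145 -3.885
vertex -1.063 -1.841 -3.605
endloop
endfacet
facet normal 0.225 -0.765 0.603
outer loop
vertex -1.914 -1.734 -3.152
vertex -1.063 -1.841 -3.605
vertex -1.159 -0.605 -2.001
endloop
endfacet
facet normal 0.226 -0.765 0.603
outer loop
vertex -1.159 -0.605 -2.001
vertex -1.063 -1.841 -3.605
vertex -0.308 -0.711 -2.454
endloop
endfacet
facet normal 0.423 0.635 0.646
outer loop
vertex -1.159 -0.605 -2.001
vertex -0.308 -0.711 -2.454
vertex -0.923 -0.015 -2.735
endloop
endfacet
facet normal -0.424 -0.634 -0.647
outer loop
vertex -1.063 -1.841 -3.605
vertex -1.677 -1.145 -3.885
vertex -0.826 -1.252 -4.338
endloop
endfacet
facet normal 0.872 -0.478 -0.102
outer loop
vertex -1.063 -1.841 -3.605
vertex -0.826 -1.252 -4.338
vertex -0.308 -0.711 -2.454
endloop
endfacet
facet normal 0.873 -0.478 -0.103
outer loop
vertex -0.308 -0.711 -2.454
vertex -0.826 -1.252 -4.338
vertex -0.072 -0.122 -3.188
endloop
endfacet
facet normal 0.424 0.635 0.646
outer loop
vertex -0.308 -0.711 -2.454
vertex -0.072 -0.122 -3.188
vertex -0.923 -0.015 -2.735
endloop
endfacet
facet normal -0.522 -0.769 0.367
outer loop
vertex -3.397 -0.049 -0.889
vertex -2.853 -0.626 -1.324
vertex -2.652 -0.361 -0.483
endloop
endfacet
facet normal -0.535 -0.215 0.817
outer loop
vertex -3.397 -0.049 -0.889
vertex -2.652 -0.361 -0.483
vertex -2.879 0.51 -0.403
endloop
endfacet
facet normal -0.813 0.344 0.470
outer loop
vertex -3.397 -0.049 -0.889
vertex -2.879 0.51 -0.403
vertex -3.221 0.784 -1.194
endloop
endfacet
facet normal -0.972 0.134 -0.193
outer loop
vertex -3.397 -0.049 -0.889
vertex -3.221 0.784 -1.194
vertex -3.205 0.081 -1.763
endloop
endfacet
facet normal -0.792 -0.554 -0.256
outer loop
vertex -3.397 -0.049 -0.889
vertex -3.205 0.081 -1.763
vertex -2.853 -0.626 -1.324
endloop
endfacet
facet normal 0.139 -0.055 0.989
outer loop
vertex -2.879 0.51 -0.403
vertex -2.652 -0.361 -0.483
vertex -2.015 0.279 -0.537
endloop
endfacet
facet normal 0.158 -0.952 0.262
outer loop
vertex -2.652 -0.361 -0.483
vertex -2.853 -0.626 -1.324
vertex -1.999 -0.424 -1.106
endloop
endfacet
facet normal -0.277 -0.603 -0.748
outer loop
vertex -2.853 -0.626 -1.324
vertex -3.205 0.081 -1.763
vertex -2.341 -0.15 -1.897
endloop
endfacet
facet normal -0.567 0.510 -0.646
outer loop
vertex -3.205 0.081 -1.763
vertex -3.221 0.784 -1.194
vertex -2.568 0.721 -1.817
endloop
endfacet
facet normal -0.310 0.849 0.428
outer loop
vertex -3.221 0.784 -1.194
vertex -2.879 0.51 -0.403
vertex -2.367 0.986 -0.976
endloop
endfacet
facet normal 0.972 -0.134 0.193
outer loop
vertex -1.823 0.409 -1.411
vertex -2.015 0.279 -0.537
vertex -1.999 -0.424 -1.106
endloop
endfacet
facet normal 0.813 -0.344 -0.470
outer loop
vertex -1.823 0.409 -1.411
vertex -1.999 -0.424 -1.106
vertex -2.341 -0.15 -1.897
endloop
endfacet
facet normal 0.535 0.215 -0.817
outer loop
vertex -1.823 0.409 -1.411
vertex -2.341 -0.15 -1.897
vertex -2.568 0.721 -1.817
endloop
endfacet
facet normal 0.522 0.769 -0.367
outer loop
vertex -1.823 0.409 -1.411
vertex -2.568 0.721 -1.817
vertex -2.367 0.986 -0.976
endloop
endfacet
facet normal 0.792 0.554 0.256
outer loop
vertex -1.823 0.409 -1.411
vertex -2.367 0.986 -0.976
vertex -2.015 0.279 -0.537
endloop
endfacet
facet normal 0.567 -0.510 0.646
outer loop
vertex -1.999 -0.424 -1.106
vertex -2.015 0.279 -0.537
vertex -2.652 -0.361 -0.483
endloop
endfacet
facet normal 0.310 -0.849 -0.428
outer loop
vertex -2.341 -0.15 -1.897
vertex -1.999 -0.424 -1.106
vertex -2.853 -0.626 -1.324
endloop
endfacet
facet normal -0.139 0.055 -0.989
outer loop
vertex -2.568 0.721 -1.817
vertex -2.341 -0.15 -1.897
vertex -3.205 0.081 -1.763
endloop
endfacet
facet normal -0.158 0.952 -0.262
outer loop
vertex -2.367 0.986 -0.976
vertex -2.568 0.721 -1.817
vertex -3.221 0.784 -1.194
endloop
endfacet
facet normal 0.277 0.603 0.748
outer loop
vertex -2.015 0.279 -0.537
vertex -2.367 0.986 -0.976
vertex -2.879 0.51 -0.403
endloop
endfacet

endsolid


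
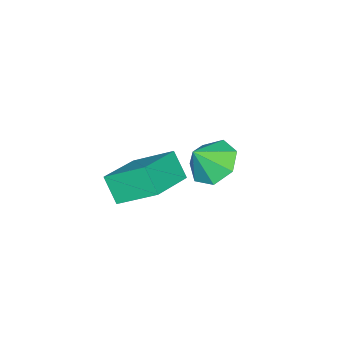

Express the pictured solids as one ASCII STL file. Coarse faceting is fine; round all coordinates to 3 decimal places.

solid 
facet normal -0.573 0.322 -0.754
outer loop
vertex 0.254 -2.844 -0.728
vertex -0.458 -3.291 -0.378
vertex -0.19 -2.437 -0.217
endloop
endfacet
facet normal 0.820 0.447 0.356
outer loop
vertex 0.254 -2.844 -0.728
vertex -0.19 -2.437 -0.217
vertex 0.178 -3.649 0.458
endloop
endfacet
facet normal -0.573 0.322 -0.753
outer loop
vertex -0.19 -2.437 -0.217
vertex -0.458 -3.291 -0.378
vertex -0.835 -2.673 0.173
endloop
endfacet
facet normal 0.288 0.531 0.797
outer loop
vertex -0.19 -2.437 -0.217
vertex -0.835 -2.673 0.173
vertex 0.178 -3.649 0.458
endloop
endfacet
facet normal -0.572 0.323 -0.754
outer loop
vertex -0.835 -2.673 0.173
vertex -0.458 -3.291 -0.378
vertex -1.196 -3.374 0.147
endloop
endfacet
facet normal -0.207 0.070 0.976
outer loop
vertex -0.835 -2.673 0.173
vertex -1.196 -3.374 0.147
vertex 0.178 -3.649 0.458
endloop
endfacet
facet normal -0.572 0.323 -0.754
outer loop
vertex -1.196 -3.374 0.147
vertex -0.458 -3.291 -0.378
vertex -1.002 -4.013 -0.274
endloop
endfacet
facet normal -0.289 -0.586 0.757
outer loop
vertex -1.196 -3.374 0.147
vertex -1.002 -4.013 -0.274
vertex 0.178 -3.649 0.458
endloop
endfacet
facet normal -0.573 0.323 -0.753
outer loop
vertex -1.002 -4.013 -0.274
vertex -0.458 -3.291 -0.378
vertex -0.398 -4.108 -0.774
endloop
endfacet
facet normal 0.103 -0.947 0.305
outer loop
vertex -1.002 -4.013 -0.274
vertex -0.398 -4.108 -0.774
vertex 0.178 -3.649 0.458
endloop
endfacet
facet normal -0.573 0.323 -0.753
outer loop
vertex -0.398 -4.108 -0.774
vertex -0.458 -3.291 -0.378
vertex 0.161 -3.588 -0.976
endloop
endfacet
facet normal 0.673 -0.739 -0.039
outer loop
vertex -0.398 -4.108 -0.774
vertex 0.161 -3.588 -0.976
vertex 0.178 -3.649 0.458
endloop
endfacet
facet normal -0.573 0.323 -0.753
outer loop
vertex 0.161 -3.588 -0.976
vertex -0.458 -3.291 -0.378
vertex 0.254 -2.844 -0.728
endloop
endfacet
facet normal 0.993 -0.118 -0.017
outer loop
vertex 0.161 -3.588 -0.976
vertex 0.254 -2.844 -0.728
vertex 0.178 -3.649 0.458
endloop
endfacet
facet normal -0.957 -0.020 -0.288
outer loop
vertex 1.981 -4.634 0.919
vertex 1.701 -3.376 1.761
vertex 2.212 -4.04 0.109
endloop
endfacet
facet normal 0.183 -0.817 -0.547
outer loop
vertex 3.839 -4.004 0.599
vertex 1.981 -4.634 0.919
vertex 2.212 -4.04 0.109
endloop
endfacet
facet normal -0.957 -0.021 -0.288
outer loop
vertex 2.212 -4.04 0.109
vertex 1.701 -3.376 1.761
vertex 1.931 -2.782 0.952
endloop
endfacet
facet normal 0.224 0.577 -0.786
outer loop
vertex 1.931 -2.782 0.952
vertex 3.839 -4.004 0.599
vertex 2.212 -4.04 0.109
endloop
endfacet
facet normal -0.224 -0.576 0.786
outer loop
vertex 1.981 -4.634 0.919
vertex 3.328 -3.34 2.251
vertex 1.701 -3.376 1.761
endloop
endfacet
facet normal 0.183 -0.817 -0.548
outer loop
vertex 3.609 -4.598 1.408
vertex 1.981 -4.634 0.919
vertex 3.839 -4.004 0.599
endloop
endfacet
facet normal -0.223 -0.577 0.786
outer loop
vertex 3.609 -4.598 1.408
vertex 3.328 -3.34 2.251
vertex 1.981 -4.634 0.919
endloop
endfacet
facet normal -0.183 0.817 0.548
outer loop
vertex 1.701 -3.376 1.761
vertex 3.328 -3.34 2.251
vertex 1.931 -2.782 0.952
endloop
endfacet
facet normal 0.223 0.576 -0.786
outer loop
vertex 3.559 -2.746 1.441
vertex 3.839 -4.004 0.599
vertex 1.931 -2.782 0.952
endloop
endfacet
facet normal -0.182 0.817 0.547
outer loop
vertex 1.931 -2.782 0.952
vertex 3.328 -3.34 2.251
vertex 3.559 -2.746 1.441
endloop
endfacet
facet normal 0.958 0.021 0.287
outer loop
vertex 3.559 -2.746 1.441
vertex 3.609 -4.598 1.408
vertex 3.839 -4.004 0.599
endloop
endfacet
facet normal 0.957 0.021 0.288
outer loop
vertex 3.328 -3.34 2.251
vertex 3.609 -4.598 1.408
vertex 3.559 -2.746 1.441
endloop
endfacet

endsolid


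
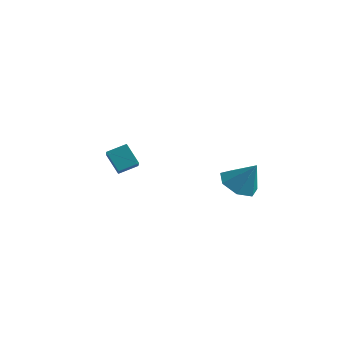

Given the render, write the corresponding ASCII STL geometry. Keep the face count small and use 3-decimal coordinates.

solid 
facet normal -0.626 0.077 0.776
outer loop
vertex -0.859 0.108 0.819
vertex -0.404 0.718 1.126
vertex -1.676 1.098 0.062
endloop
endfacet
facet normal -0.554 -0.743 -0.374
outer loop
vertex -1.056 1.022 -0.706
vertex -0.859 0.108 0.819
vertex -1.676 1.098 0.062
endloop
endfacet
facet normal -0.626 0.077 0.776
outer loop
vertex -1.676 1.098 0.062
vertex -0.404 0.718 1.126
vertex -1.221 1.707 0.369
endloop
endfacet
facet normal -0.548 0.665 -0.508
outer loop
vertex -1.221 1.707 0.369
vertex -1.056 1.022 -0.706
vertex -1.676 1.098 0.062
endloop
endfacet
facet normal 0.548 -0.664 0.508
outer loop
vertex -0.859 0.108 0.819
vertex 0.216 0.642 0.358
vertex -0.404 0.718 1.126
endloop
endfacet
facet normal -0.554 -0.744 -0.374
outer loop
vertex -0.239 0.033 0.051
vertex -0.859 0.108 0.819
vertex -1.056 1.022 -0.706
endloop
endfacet
facet normal 0.548 -0.665 0.507
outer loop
vertex -0.239 0.033 0.051
vertex 0.216 0.642 0.358
vertex -0.859 0.108 0.819
endloop
endfacet
facet normal 0.554 0.744 0.374
outer loop
vertex -0.404 0.718 1.126
vertex 0.216 0.642 0.358
vertex -1.221 1.707 0.369
endloop
endfacet
facet normal -0.548 0.665 -0.508
outer loop
vertex -0.601 1.632 -0.399
vertex -1.056 1.022 -0.706
vertex -1.221 1.707 0.369
endloop
endfacet
facet normal 0.554 0.744 0.375
outer loop
vertex -1.221 1.707 0.369
vertex 0.216 0.642 0.358
vertex -0.601 1.632 -0.399
endloop
endfacet
facet normal 0.626 -0.077 -0.776
outer loop
vertex -0.601 1.632 -0.399
vertex -0.239 0.033 0.051
vertex -1.056 1.022 -0.706
endloop
endfacet
facet normal 0.626 -0.077 -0.776
outer loop
vertex 0.216 0.642 0.358
vertex -0.239 0.033 0.051
vertex -0.601 1.632 -0.399
endloop
endfacet
facet normal -0.537 -0.131 -0.833
outer loop
vertex 4.103 2.475 -0.514
vertex 3.667 1.928 -0.147
vertex 3.545 2.707 -0.191
endloop
endfacet
facet normal 0.458 0.874 0.164
outer loop
vertex 4.103 2.475 -0.514
vertex 3.545 2.707 -0.191
vertex 4.333 2.092 0.887
endloop
endfacet
facet normal -0.537 -0.131 -0.833
outer loop
vertex 3.545 2.707 -0.191
vertex 3.667 1.928 -0.147
vertex 3.079 2.353 0.165
endloop
endfacet
facet normal -0.166 0.799 0.577
outer loop
vertex 3.545 2.707 -0.191
vertex 3.079 2.353 0.165
vertex 4.333 2.092 0.887
endloop
endfacet
facet normal -0.537 -0.132 -0.833
outer loop
vertex 3.079 2.353 0.165
vertex 3.667 1.928 -0.147
vertex 3.056 1.678 0.287
endloop
endfacet
facet normal -0.464 0.173 0.869
outer loop
vertex 3.079 2.353 0.165
vertex 3.056 1.678 0.287
vertex 4.333 2.092 0.887
endloop
endfacet
facet normal -0.538 -0.132 -0.833
outer loop
vertex 3.056 1.678 0.287
vertex 3.667 1.928 -0.147
vertex 3.493 1.192 0.082
endloop
endfacet
facet normal -0.211 -0.535 0.818
outer loop
vertex 3.056 1.678 0.287
vertex 3.493 1.192 0.082
vertex 4.333 2.092 0.887
endloop
endfacet
facet normal -0.536 -0.133 -0.833
outer loop
vertex 3.493 1.192 0.082
vertex 3.667 1.928 -0.147
vertex 4.062 1.26 -0.295
endloop
endfacet
facet normal 0.402 -0.790 0.464
outer loop
vertex 3.493 1.192 0.082
vertex 4.062 1.26 -0.295
vertex 4.333 2.092 0.887
endloop
endfacet
facet normal -0.536 -0.132 -0.834
outer loop
vertex 4.062 1.26 -0.295
vertex 3.667 1.928 -0.147
vertex 4.333 1.831 -0.56
endloop
endfacet
facet normal 0.914 -0.400 0.072
outer loop
vertex 4.062 1.26 -0.295
vertex 4.333 1.831 -0.56
vertex 4.333 2.092 0.887
endloop
endfacet
facet normal -0.536 -0.132 -0.834
outer loop
vertex 4.333 1.831 -0.56
vertex 3.667 1.928 -0.147
vertex 4.103 2.475 -0.514
endloop
endfacet
facet normal 0.939 0.340 -0.061
outer loop
vertex 4.333 1.831 -0.56
vertex 4.103 2.475 -0.514
vertex 4.333 2.092 0.887
endloop
endfacet

endsolid


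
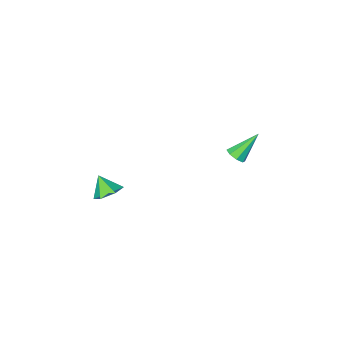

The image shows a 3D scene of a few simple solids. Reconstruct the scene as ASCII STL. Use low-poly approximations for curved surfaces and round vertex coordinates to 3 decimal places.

solid 
facet normal 0.672 -0.117 -0.731
outer loop
vertex -2.744 1.797 -1.894
vertex -3.158 1.71 -2.261
vertex -2.88 2.16 -2.077
endloop
endfacet
facet normal 0.444 0.530 0.722
outer loop
vertex -2.744 1.797 -1.894
vertex -2.88 2.16 -2.077
vertex -4.302 1.91 -1.019
endloop
endfacet
facet normal 0.673 -0.117 -0.731
outer loop
vertex -2.88 2.16 -2.077
vertex -3.158 1.71 -2.261
vertex -3.179 2.259 -2.368
endloop
endfacet
facet normal 0.042 0.958 0.283
outer loop
vertex -2.88 2.16 -2.077
vertex -3.179 2.259 -2.368
vertex -4.302 1.91 -1.019
endloop
endfacet
facet normal 0.673 -0.117 -0.730
outer loop
vertex -3.179 2.259 -2.368
vertex -3.158 1.71 -2.261
vertex -3.465 2.037 -2.596
endloop
endfacet
facet normal -0.499 0.844 -0.197
outer loop
vertex -3.179 2.259 -2.368
vertex -3.465 2.037 -2.596
vertex -4.302 1.91 -1.019
endloop
endfacet
facet normal 0.672 -0.117 -0.731
outer loop
vertex -3.465 2.037 -2.596
vertex -3.158 1.71 -2.261
vertex -3.572 1.623 -2.628
endloop
endfacet
facet normal -0.862 0.257 -0.437
outer loop
vertex -3.465 2.037 -2.596
vertex -3.572 1.623 -2.628
vertex -4.302 1.91 -1.019
endloop
endfacet
facet normal 0.673 -0.118 -0.731
outer loop
vertex -3.572 1.623 -2.628
vertex -3.158 1.71 -2.261
vertex -3.436 1.26 -2.444
endloop
endfacet
facet normal -0.835 -0.463 -0.296
outer loop
vertex -3.572 1.623 -2.628
vertex -3.436 1.26 -2.444
vertex -4.302 1.91 -1.019
endloop
endfacet
facet normal 0.672 -0.118 -0.731
outer loop
vertex -3.436 1.26 -2.444
vertex -3.158 1.71 -2.261
vertex -3.137 1.161 -2.153
endloop
endfacet
facet normal -0.433 -0.890 0.143
outer loop
vertex -3.436 1.26 -2.444
vertex -3.137 1.161 -2.153
vertex -4.302 1.91 -1.019
endloop
endfacet
facet normal 0.673 -0.118 -0.730
outer loop
vertex -3.137 1.161 -2.153
vertex -3.158 1.71 -2.261
vertex -2.851 1.383 -1.925
endloop
endfacet
facet normal 0.106 -0.776 0.622
outer loop
vertex -3.137 1.161 -2.153
vertex -2.851 1.383 -1.925
vertex -4.302 1.91 -1.019
endloop
endfacet
facet normal 0.673 -0.119 -0.730
outer loop
vertex -2.851 1.383 -1.925
vertex -3.158 1.71 -2.261
vertex -2.744 1.797 -1.894
endloop
endfacet
facet normal 0.471 -0.186 0.862
outer loop
vertex -2.851 1.383 -1.925
vertex -2.744 1.797 -1.894
vertex -4.302 1.91 -1.019
endloop
endfacet
facet normal -0.117 0.619 -0.777
outer loop
vertex 3.579 -0.158 -3.603
vertex 2.905 0.094 -3.301
vertex 3.573 0.452 -3.116
endloop
endfacet
facet normal 0.909 -0.254 0.330
outer loop
vertex 3.579 -0.158 -3.603
vertex 3.573 0.452 -3.116
vertex 3.035 -0.594 -2.439
endloop
endfacet
facet normal -0.117 0.620 -0.776
outer loop
vertex 3.573 0.452 -3.116
vertex 2.905 0.094 -3.301
vertex 2.899 0.703 -2.814
endloop
endfacet
facet normal 0.479 0.290 0.829
outer loop
vertex 3.573 0.452 -3.116
vertex 2.899 0.703 -2.814
vertex 3.035 -0.594 -2.439
endloop
endfacet
facet normal -0.117 0.620 -0.776
outer loop
vertex 2.899 0.703 -2.814
vertex 2.905 0.094 -3.301
vertex 2.231 0.345 -2.999
endloop
endfacet
facet normal -0.369 0.222 0.902
outer loop
vertex 2.899 0.703 -2.814
vertex 2.231 0.345 -2.999
vertex 3.035 -0.594 -2.439
endloop
endfacet
facet normal -0.117 0.619 -0.776
outer loop
vertex 2.231 0.345 -2.999
vertex 2.905 0.094 -3.301
vertex 2.238 -0.264 -3.486
endloop
endfacet
facet normal -0.788 -0.390 0.477
outer loop
vertex 2.231 0.345 -2.999
vertex 2.238 -0.264 -3.486
vertex 3.035 -0.594 -2.439
endloop
endfacet
facet normal -0.117 0.619 -0.777
outer loop
vertex 2.238 -0.264 -3.486
vertex 2.905 0.094 -3.301
vertex 2.912 -0.516 -3.788
endloop
endfacet
facet normal -0.358 -0.933 -0.021
outer loop
vertex 2.238 -0.264 -3.486
vertex 2.912 -0.516 -3.788
vertex 3.035 -0.594 -2.439
endloop
endfacet
facet normal -0.117 0.619 -0.777
outer loop
vertex 2.912 -0.516 -3.788
vertex 2.905 0.094 -3.301
vertex 3.579 -0.158 -3.603
endloop
endfacet
facet normal 0.491 -0.866 -0.095
outer loop
vertex 2.912 -0.516 -3.788
vertex 3.579 -0.158 -3.603
vertex 3.035 -0.594 -2.439
endloop
endfacet

endsolid


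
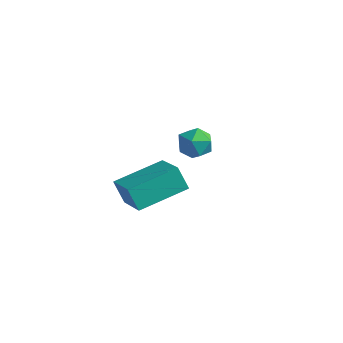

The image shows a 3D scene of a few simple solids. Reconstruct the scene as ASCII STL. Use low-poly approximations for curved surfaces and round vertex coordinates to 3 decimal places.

solid 
facet normal -0.335 0.936 -0.109
outer loop
vertex -2.12 1.832 0.904
vertex -2.464 1.787 1.577
vertex -1.751 2.037 1.532
endloop
endfacet
facet normal 0.287 0.848 -0.445
outer loop
vertex -2.12 1.832 0.904
vertex -1.751 2.037 1.532
vertex -1.395 1.636 0.998
endloop
endfacet
facet normal 0.207 0.323 -0.924
outer loop
vertex -2.12 1.832 0.904
vertex -1.395 1.636 0.998
vertex -1.888 1.137 0.713
endloop
endfacet
facet normal -0.464 0.087 -0.882
outer loop
vertex -2.12 1.832 0.904
vertex -1.888 1.137 0.713
vertex -2.549 1.23 1.07
endloop
endfacet
facet normal -0.800 0.466 -0.378
outer loop
vertex -2.12 1.832 0.904
vertex -2.549 1.23 1.07
vertex -2.464 1.787 1.577
endloop
endfacet
facet normal 0.770 0.637 0.035
outer loop
vertex -1.395 1.636 0.998
vertex -1.751 2.037 1.532
vertex -1.291 1.47 1.73
endloop
endfacet
facet normal -0.237 0.779 0.580
outer loop
vertex -1.751 2.037 1.532
vertex -2.464 1.787 1.577
vertex -1.952 1.563 2.087
endloop
endfacet
facet normal -0.989 0.019 0.145
outer loop
vertex -2.464 1.787 1.577
vertex -2.549 1.23 1.07
vertex -2.445 1.064 1.802
endloop
endfacet
facet normal -0.445 -0.595 -0.669
outer loop
vertex -2.549 1.23 1.07
vertex -1.888 1.137 0.713
vertex -2.089 0.663 1.268
endloop
endfacet
facet normal 0.641 -0.213 -0.737
outer loop
vertex -1.888 1.137 0.713
vertex -1.395 1.636 0.998
vertex -1.376 0.913 1.223
endloop
endfacet
facet normal 0.464 -0.087 0.882
outer loop
vertex -1.72 0.868 1.896
vertex -1.291 1.47 1.73
vertex -1.952 1.563 2.087
endloop
endfacet
facet normal -0.207 -0.323 0.924
outer loop
vertex -1.72 0.868 1.896
vertex -1.952 1.563 2.087
vertex -2.445 1.064 1.802
endloop
endfacet
facet normal -0.287 -0.848 0.445
outer loop
vertex -1.72 0.868 1.896
vertex -2.445 1.064 1.802
vertex -2.089 0.663 1.268
endloop
endfacet
facet normal 0.335 -0.936 0.109
outer loop
vertex -1.72 0.868 1.896
vertex -2.089 0.663 1.268
vertex -1.376 0.913 1.223
endloop
endfacet
facet normal 0.800 -0.466 0.378
outer loop
vertex -1.72 0.868 1.896
vertex -1.376 0.913 1.223
vertex -1.291 1.47 1.73
endloop
endfacet
facet normal 0.445 0.595 0.669
outer loop
vertex -1.952 1.563 2.087
vertex -1.291 1.47 1.73
vertex -1.751 2.037 1.532
endloop
endfacet
facet normal -0.641 0.213 0.737
outer loop
vertex -2.445 1.064 1.802
vertex -1.952 1.563 2.087
vertex -2.464 1.787 1.577
endloop
endfacet
facet normal -0.770 -0.637 -0.035
outer loop
vertex -2.089 0.663 1.268
vertex -2.445 1.064 1.802
vertex -2.549 1.23 1.07
endloop
endfacet
facet normal 0.237 -0.779 -0.580
outer loop
vertex -1.376 0.913 1.223
vertex -2.089 0.663 1.268
vertex -1.888 1.137 0.713
endloop
endfacet
facet normal 0.989 -0.019 -0.145
outer loop
vertex -1.291 1.47 1.73
vertex -1.376 0.913 1.223
vertex -1.395 1.636 0.998
endloop
endfacet
facet normal -0.756 0.471 -0.454
outer loop
vertex -2.192 -3.016 2.013
vertex -1.376 -1.297 2.439
vertex -1.698 -3.04 1.166
endloop
endfacet
facet normal -0.418 -0.881 -0.219
outer loop
vertex -0.444 -3.823 1.921
vertex -2.192 -3.016 2.013
vertex -1.698 -3.04 1.166
endloop
endfacet
facet normal -0.756 0.472 -0.455
outer loop
vertex -1.698 -3.04 1.166
vertex -1.376 -1.297 2.439
vertex -0.882 -1.321 1.593
endloop
endfacet
facet normal 0.504 -0.025 -0.863
outer loop
vertex -0.882 -1.321 1.593
vertex -0.444 -3.823 1.921
vertex -1.698 -3.04 1.166
endloop
endfacet
facet normal -0.504 0.025 0.863
outer loop
vertex -2.192 -3.016 2.013
vertex -0.122 -2.08 3.194
vertex -1.376 -1.297 2.439
endloop
endfacet
facet normal -0.418 -0.881 -0.219
outer loop
vertex -0.938 -3.799 2.767
vertex -2.192 -3.016 2.013
vertex -0.444 -3.823 1.921
endloop
endfacet
facet normal -0.504 0.025 0.863
outer loop
vertex -0.938 -3.799 2.767
vertex -0.122 -2.08 3.194
vertex -2.192 -3.016 2.013
endloop
endfacet
facet normal 0.418 0.881 0.219
outer loop
vertex -1.376 -1.297 2.439
vertex -0.122 -2.08 3.194
vertex -0.882 -1.321 1.593
endloop
endfacet
facet normal 0.504 -0.025 -0.864
outer loop
vertex 0.372 -2.104 2.347
vertex -0.444 -3.823 1.921
vertex -0.882 -1.321 1.593
endloop
endfacet
facet normal 0.419 0.881 0.219
outer loop
vertex -0.882 -1.321 1.593
vertex -0.122 -2.08 3.194
vertex 0.372 -2.104 2.347
endloop
endfacet
facet normal 0.756 -0.471 0.455
outer loop
vertex 0.372 -2.104 2.347
vertex -0.938 -3.799 2.767
vertex -0.444 -3.823 1.921
endloop
endfacet
facet normal 0.756 -0.472 0.454
outer loop
vertex -0.122 -2.08 3.194
vertex -0.938 -3.799 2.767
vertex 0.372 -2.104 2.347
endloop
endfacet

endsolid


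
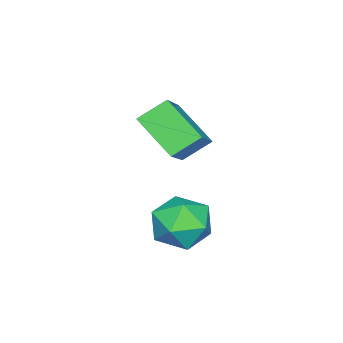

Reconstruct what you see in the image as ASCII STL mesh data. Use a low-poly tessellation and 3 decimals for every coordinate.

solid 
facet normal 0.130 0.916 -0.379
outer loop
vertex 0.35 4.159 -2.591
vertex -0.749 4.386 -2.418
vertex 0.013 4.614 -1.607
endloop
endfacet
facet normal 0.728 0.683 -0.066
outer loop
vertex 0.35 4.159 -2.591
vertex 0.013 4.614 -1.607
vertex 0.79 3.785 -1.613
endloop
endfacet
facet normal 0.920 0.074 -0.385
outer loop
vertex 0.35 4.159 -2.591
vertex 0.79 3.785 -1.613
vertex 0.508 3.046 -2.428
endloop
endfacet
facet normal 0.441 -0.068 -0.895
outer loop
vertex 0.35 4.159 -2.591
vertex 0.508 3.046 -2.428
vertex -0.443 3.418 -2.925
endloop
endfacet
facet normal -0.047 0.452 -0.891
outer loop
vertex 0.35 4.159 -2.591
vertex -0.443 3.418 -2.925
vertex -0.749 4.386 -2.418
endloop
endfacet
facet normal 0.577 0.537 0.616
outer loop
vertex 0.79 3.785 -1.613
vertex 0.013 4.614 -1.607
vertex -0.037 3.782 -0.835
endloop
endfacet
facet normal -0.390 0.914 0.109
outer loop
vertex 0.013 4.614 -1.607
vertex -0.749 4.386 -2.418
vertex -0.988 4.154 -1.332
endloop
endfacet
facet normal -0.676 0.162 -0.718
outer loop
vertex -0.749 4.386 -2.418
vertex -0.443 3.418 -2.925
vertex -1.27 3.415 -2.147
endloop
endfacet
facet normal 0.113 -0.679 -0.725
outer loop
vertex -0.443 3.418 -2.925
vertex 0.508 3.046 -2.428
vertex -0.493 2.586 -2.153
endloop
endfacet
facet normal 0.888 -0.449 0.100
outer loop
vertex 0.508 3.046 -2.428
vertex 0.79 3.785 -1.613
vertex 0.269 2.814 -1.342
endloop
endfacet
facet normal -0.441 0.068 0.895
outer loop
vertex -0.83 3.041 -1.169
vertex -0.037 3.782 -0.835
vertex -0.988 4.154 -1.332
endloop
endfacet
facet normal -0.920 -0.074 0.385
outer loop
vertex -0.83 3.041 -1.169
vertex -0.988 4.154 -1.332
vertex -1.27 3.415 -2.147
endloop
endfacet
facet normal -0.728 -0.683 0.066
outer loop
vertex -0.83 3.041 -1.169
vertex -1.27 3.415 -2.147
vertex -0.493 2.586 -2.153
endloop
endfacet
facet normal -0.130 -0.916 0.379
outer loop
vertex -0.83 3.041 -1.169
vertex -0.493 2.586 -2.153
vertex 0.269 2.814 -1.342
endloop
endfacet
facet normal 0.047 -0.452 0.891
outer loop
vertex -0.83 3.041 -1.169
vertex 0.269 2.814 -1.342
vertex -0.037 3.782 -0.835
endloop
endfacet
facet normal -0.113 0.679 0.725
outer loop
vertex -0.988 4.154 -1.332
vertex -0.037 3.782 -0.835
vertex 0.013 4.614 -1.607
endloop
endfacet
facet normal -0.888 0.449 -0.100
outer loop
vertex -1.27 3.415 -2.147
vertex -0.988 4.154 -1.332
vertex -0.749 4.386 -2.418
endloop
endfacet
facet normal -0.577 -0.537 -0.616
outer loop
vertex -0.493 2.586 -2.153
vertex -1.27 3.415 -2.147
vertex -0.443 3.418 -2.925
endloop
endfacet
facet normal 0.390 -0.914 -0.109
outer loop
vertex 0.269 2.814 -1.342
vertex -0.493 2.586 -2.153
vertex 0.508 3.046 -2.428
endloop
endfacet
facet normal 0.676 -0.162 0.718
outer loop
vertex -0.037 3.782 -0.835
vertex 0.269 2.814 -1.342
vertex 0.79 3.785 -1.613
endloop
endfacet
facet normal -0.607 0.562 0.562
outer loop
vertex -4.623 0.969 0.477
vertex -2.981 1.486 1.732
vertex -4.249 2.487 -0.638
endloop
endfacet
facet normal -0.771 -0.243 -0.589
outer loop
vertex -3.479 1.774 -1.352
vertex -4.623 0.969 0.477
vertex -4.249 2.487 -0.638
endloop
endfacet
facet normal -0.607 0.562 0.562
outer loop
vertex -4.249 2.487 -0.638
vertex -2.981 1.486 1.732
vertex -2.608 3.004 0.617
endloop
endfacet
facet normal 0.194 0.791 -0.580
outer loop
vertex -2.608 3.004 0.617
vertex -3.479 1.774 -1.352
vertex -4.249 2.487 -0.638
endloop
endfacet
facet normal -0.194 -0.791 0.580
outer loop
vertex -4.623 0.969 0.477
vertex -2.211 0.773 1.018
vertex -2.981 1.486 1.732
endloop
endfacet
facet normal -0.771 -0.243 -0.589
outer loop
vertex -3.852 0.256 -0.237
vertex -4.623 0.969 0.477
vertex -3.479 1.774 -1.352
endloop
endfacet
facet normal -0.194 -0.791 0.580
outer loop
vertex -3.852 0.256 -0.237
vertex -2.211 0.773 1.018
vertex -4.623 0.969 0.477
endloop
endfacet
facet normal 0.771 0.243 0.589
outer loop
vertex -2.981 1.486 1.732
vertex -2.211 0.773 1.018
vertex -2.608 3.004 0.617
endloop
endfacet
facet normal 0.194 0.791 -0.580
outer loop
vertex -1.837 2.291 -0.097
vertex -3.479 1.774 -1.352
vertex -2.608 3.004 0.617
endloop
endfacet
facet normal 0.770 0.243 0.589
outer loop
vertex -2.608 3.004 0.617
vertex -2.211 0.773 1.018
vertex -1.837 2.291 -0.097
endloop
endfacet
facet normal 0.607 -0.562 -0.562
outer loop
vertex -1.837 2.291 -0.097
vertex -3.852 0.256 -0.237
vertex -3.479 1.774 -1.352
endloop
endfacet
facet normal 0.607 -0.562 -0.562
outer loop
vertex -2.211 0.773 1.018
vertex -3.852 0.256 -0.237
vertex -1.837 2.291 -0.097
endloop
endfacet

endsolid


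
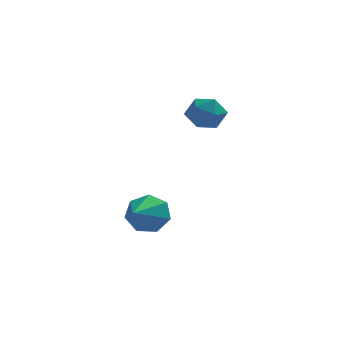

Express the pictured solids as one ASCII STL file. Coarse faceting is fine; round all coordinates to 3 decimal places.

solid 
facet normal -0.796 -0.601 0.067
outer loop
vertex 0.871 1.666 1.095
vertex 1.378 0.959 0.779
vertex 1.33 1.124 1.688
endloop
endfacet
facet normal -0.824 -0.086 0.560
outer loop
vertex 0.871 1.666 1.095
vertex 1.33 1.124 1.688
vertex 1.319 2.041 1.812
endloop
endfacet
facet normal -0.810 0.543 0.222
outer loop
vertex 0.871 1.666 1.095
vertex 1.319 2.041 1.812
vertex 1.36 2.443 0.979
endloop
endfacet
facet normal -0.773 0.415 -0.480
outer loop
vertex 0.871 1.666 1.095
vertex 1.36 2.443 0.979
vertex 1.397 1.774 0.341
endloop
endfacet
facet normal -0.765 -0.291 -0.575
outer loop
vertex 0.871 1.666 1.095
vertex 1.397 1.774 0.341
vertex 1.378 0.959 0.779
endloop
endfacet
facet normal -0.236 -0.133 0.962
outer loop
vertex 1.319 2.041 1.812
vertex 1.33 1.124 1.688
vertex 2.103 1.566 1.939
endloop
endfacet
facet normal -0.192 -0.967 0.165
outer loop
vertex 1.33 1.124 1.688
vertex 1.378 0.959 0.779
vertex 2.14 0.897 1.301
endloop
endfacet
facet normal -0.141 -0.466 -0.873
outer loop
vertex 1.378 0.959 0.779
vertex 1.397 1.774 0.341
vertex 2.181 1.299 0.468
endloop
endfacet
facet normal -0.154 0.677 -0.719
outer loop
vertex 1.397 1.774 0.341
vertex 1.36 2.443 0.979
vertex 2.17 2.216 0.592
endloop
endfacet
facet normal -0.213 0.884 0.416
outer loop
vertex 1.36 2.443 0.979
vertex 1.319 2.041 1.812
vertex 2.122 2.381 1.501
endloop
endfacet
facet normal 0.773 -0.415 0.480
outer loop
vertex 2.629 1.674 1.185
vertex 2.103 1.566 1.939
vertex 2.14 0.897 1.301
endloop
endfacet
facet normal 0.810 -0.543 -0.222
outer loop
vertex 2.629 1.674 1.185
vertex 2.14 0.897 1.301
vertex 2.181 1.299 0.468
endloop
endfacet
facet normal 0.824 0.086 -0.560
outer loop
vertex 2.629 1.674 1.185
vertex 2.181 1.299 0.468
vertex 2.17 2.216 0.592
endloop
endfacet
facet normal 0.796 0.601 -0.067
outer loop
vertex 2.629 1.674 1.185
vertex 2.17 2.216 0.592
vertex 2.122 2.381 1.501
endloop
endfacet
facet normal 0.765 0.291 0.575
outer loop
vertex 2.629 1.674 1.185
vertex 2.122 2.381 1.501
vertex 2.103 1.566 1.939
endloop
endfacet
facet normal 0.154 -0.677 0.719
outer loop
vertex 2.14 0.897 1.301
vertex 2.103 1.566 1.939
vertex 1.33 1.124 1.688
endloop
endfacet
facet normal 0.213 -0.884 -0.416
outer loop
vertex 2.181 1.299 0.468
vertex 2.14 0.897 1.301
vertex 1.378 0.959 0.779
endloop
endfacet
facet normal 0.236 0.133 -0.962
outer loop
vertex 2.17 2.216 0.592
vertex 2.181 1.299 0.468
vertex 1.397 1.774 0.341
endloop
endfacet
facet normal 0.192 0.967 -0.165
outer loop
vertex 2.122 2.381 1.501
vertex 2.17 2.216 0.592
vertex 1.36 2.443 0.979
endloop
endfacet
facet normal 0.141 0.466 0.873
outer loop
vertex 2.103 1.566 1.939
vertex 2.122 2.381 1.501
vertex 1.319 2.041 1.812
endloop
endfacet
facet normal 0.279 0.878 -0.390
outer loop
vertex -0.17 -0.309 -4.664
vertex -0.547 0.16 -3.878
vertex 0.371 -0.189 -4.007
endloop
endfacet
facet normal 0.537 -0.789 -0.298
outer loop
vertex -0.17 -0.309 -4.664
vertex 0.371 -0.189 -4.007
vertex -1.073 -1.5 -3.142
endloop
endfacet
facet normal 0.279 0.878 -0.389
outer loop
vertex 0.371 -0.189 -4.007
vertex -0.547 0.16 -3.878
vertex 0.22 0.193 -3.253
endloop
endfacet
facet normal 0.735 -0.534 0.418
outer loop
vertex 0.371 -0.189 -4.007
vertex 0.22 0.193 -3.253
vertex -1.073 -1.5 -3.142
endloop
endfacet
facet normal 0.279 0.878 -0.389
outer loop
vertex 0.22 0.193 -3.253
vertex -0.547 0.16 -3.878
vertex -0.508 0.55 -2.969
endloop
endfacet
facet normal 0.290 -0.160 0.944
outer loop
vertex 0.22 0.193 -3.253
vertex -0.508 0.55 -2.969
vertex -1.073 -1.5 -3.142
endloop
endfacet
facet normal 0.279 0.878 -0.389
outer loop
vertex -0.508 0.55 -2.969
vertex -0.547 0.16 -3.878
vertex -1.265 0.613 -3.37
endloop
endfacet
facet normal -0.464 0.053 0.884
outer loop
vertex -0.508 0.55 -2.969
vertex -1.265 0.613 -3.37
vertex -1.073 -1.5 -3.142
endloop
endfacet
facet normal 0.278 0.878 -0.390
outer loop
vertex -1.265 0.613 -3.37
vertex -0.547 0.16 -3.878
vertex -1.482 0.334 -4.153
endloop
endfacet
facet normal -0.957 -0.056 0.285
outer loop
vertex -1.265 0.613 -3.37
vertex -1.482 0.334 -4.153
vertex -1.073 -1.5 -3.142
endloop
endfacet
facet normal 0.278 0.878 -0.390
outer loop
vertex -1.482 0.334 -4.153
vertex -0.547 0.16 -3.878
vertex -0.994 -0.076 -4.729
endloop
endfacet
facet normal -0.819 -0.406 -0.405
outer loop
vertex -1.482 0.334 -4.153
vertex -0.994 -0.076 -4.729
vertex -1.073 -1.5 -3.142
endloop
endfacet
facet normal 0.279 0.878 -0.390
outer loop
vertex -0.994 -0.076 -4.729
vertex -0.547 0.16 -3.878
vertex -0.17 -0.309 -4.664
endloop
endfacet
facet normal -0.154 -0.732 -0.664
outer loop
vertex -0.994 -0.076 -4.729
vertex -0.17 -0.309 -4.664
vertex -1.073 -1.5 -3.142
endloop
endfacet

endsolid


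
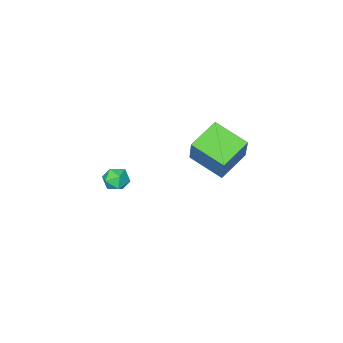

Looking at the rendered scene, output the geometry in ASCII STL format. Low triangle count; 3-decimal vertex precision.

solid 
facet normal -0.936 0.309 0.166
outer loop
vertex 1.68 -0.778 3.233
vertex 1.838 -0.676 3.933
vertex 1.932 -0.136 3.458
endloop
endfacet
facet normal -0.732 0.463 -0.500
outer loop
vertex 1.68 -0.778 3.233
vertex 1.932 -0.136 3.458
vertex 2.174 -0.424 2.837
endloop
endfacet
facet normal -0.552 -0.148 -0.821
outer loop
vertex 1.68 -0.778 3.233
vertex 2.174 -0.424 2.837
vertex 2.23 -1.142 2.929
endloop
endfacet
facet normal -0.644 -0.679 -0.353
outer loop
vertex 1.68 -0.778 3.233
vertex 2.23 -1.142 2.929
vertex 2.022 -1.297 3.607
endloop
endfacet
facet normal -0.882 -0.396 0.257
outer loop
vertex 1.68 -0.778 3.233
vertex 2.022 -1.297 3.607
vertex 1.838 -0.676 3.933
endloop
endfacet
facet normal -0.149 0.874 -0.463
outer loop
vertex 2.174 -0.424 2.837
vertex 1.932 -0.136 3.458
vertex 2.638 -0.103 3.293
endloop
endfacet
facet normal -0.481 0.625 0.615
outer loop
vertex 1.932 -0.136 3.458
vertex 1.838 -0.676 3.933
vertex 2.43 -0.258 3.971
endloop
endfacet
facet normal -0.392 -0.516 0.762
outer loop
vertex 1.838 -0.676 3.933
vertex 2.022 -1.297 3.607
vertex 2.486 -0.976 4.063
endloop
endfacet
facet normal -0.007 -0.974 -0.225
outer loop
vertex 2.022 -1.297 3.607
vertex 2.23 -1.142 2.929
vertex 2.728 -1.264 3.442
endloop
endfacet
facet normal 0.144 -0.115 -0.983
outer loop
vertex 2.23 -1.142 2.929
vertex 2.174 -0.424 2.837
vertex 2.822 -0.724 2.967
endloop
endfacet
facet normal 0.644 0.679 0.353
outer loop
vertex 2.98 -0.622 3.667
vertex 2.638 -0.103 3.293
vertex 2.43 -0.258 3.971
endloop
endfacet
facet normal 0.552 0.148 0.821
outer loop
vertex 2.98 -0.622 3.667
vertex 2.43 -0.258 3.971
vertex 2.486 -0.976 4.063
endloop
endfacet
facet normal 0.732 -0.463 0.500
outer loop
vertex 2.98 -0.622 3.667
vertex 2.486 -0.976 4.063
vertex 2.728 -1.264 3.442
endloop
endfacet
facet normal 0.936 -0.309 -0.166
outer loop
vertex 2.98 -0.622 3.667
vertex 2.728 -1.264 3.442
vertex 2.822 -0.724 2.967
endloop
endfacet
facet normal 0.882 0.396 -0.257
outer loop
vertex 2.98 -0.622 3.667
vertex 2.822 -0.724 2.967
vertex 2.638 -0.103 3.293
endloop
endfacet
facet normal 0.007 0.974 0.225
outer loop
vertex 2.43 -0.258 3.971
vertex 2.638 -0.103 3.293
vertex 1.932 -0.136 3.458
endloop
endfacet
facet normal -0.144 0.115 0.983
outer loop
vertex 2.486 -0.976 4.063
vertex 2.43 -0.258 3.971
vertex 1.838 -0.676 3.933
endloop
endfacet
facet normal 0.149 -0.874 0.463
outer loop
vertex 2.728 -1.264 3.442
vertex 2.486 -0.976 4.063
vertex 2.022 -1.297 3.607
endloop
endfacet
facet normal 0.481 -0.625 -0.615
outer loop
vertex 2.822 -0.724 2.967
vertex 2.728 -1.264 3.442
vertex 2.23 -1.142 2.929
endloop
endfacet
facet normal 0.392 0.516 -0.762
outer loop
vertex 2.638 -0.103 3.293
vertex 2.822 -0.724 2.967
vertex 2.174 -0.424 2.837
endloop
endfacet
facet normal -0.915 -0.165 0.368
outer loop
vertex -3.782 -1.118 4.358
vertex -4.369 0.664 3.696
vertex -4.346 -1.965 2.578
endloop
endfacet
facet normal 0.295 -0.896 0.333
outer loop
vertex -2.671 -1.664 1.904
vertex -3.782 -1.118 4.358
vertex -4.346 -1.965 2.578
endloop
endfacet
facet normal -0.915 -0.165 0.368
outer loop
vertex -4.346 -1.965 2.578
vertex -4.369 0.664 3.696
vertex -4.933 -0.183 1.916
endloop
endfacet
facet normal -0.275 -0.413 -0.868
outer loop
vertex -4.933 -0.183 1.916
vertex -2.671 -1.664 1.904
vertex -4.346 -1.965 2.578
endloop
endfacet
facet normal 0.275 0.413 0.868
outer loop
vertex -3.782 -1.118 4.358
vertex -2.694 0.965 3.022
vertex -4.369 0.664 3.696
endloop
endfacet
facet normal 0.295 -0.896 0.333
outer loop
vertex -2.107 -0.817 3.684
vertex -3.782 -1.118 4.358
vertex -2.671 -1.664 1.904
endloop
endfacet
facet normal 0.275 0.413 0.868
outer loop
vertex -2.107 -0.817 3.684
vertex -2.694 0.965 3.022
vertex -3.782 -1.118 4.358
endloop
endfacet
facet normal -0.295 0.896 -0.333
outer loop
vertex -4.369 0.664 3.696
vertex -2.694 0.965 3.022
vertex -4.933 -0.183 1.916
endloop
endfacet
facet normal -0.275 -0.413 -0.868
outer loop
vertex -3.258 0.118 1.242
vertex -2.671 -1.664 1.904
vertex -4.933 -0.183 1.916
endloop
endfacet
facet normal -0.295 0.896 -0.333
outer loop
vertex -4.933 -0.183 1.916
vertex -2.694 0.965 3.022
vertex -3.258 0.118 1.242
endloop
endfacet
facet normal 0.915 0.165 -0.368
outer loop
vertex -3.258 0.118 1.242
vertex -2.107 -0.817 3.684
vertex -2.671 -1.664 1.904
endloop
endfacet
facet normal 0.915 0.165 -0.368
outer loop
vertex -2.694 0.965 3.022
vertex -2.107 -0.817 3.684
vertex -3.258 0.118 1.242
endloop
endfacet

endsolid
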